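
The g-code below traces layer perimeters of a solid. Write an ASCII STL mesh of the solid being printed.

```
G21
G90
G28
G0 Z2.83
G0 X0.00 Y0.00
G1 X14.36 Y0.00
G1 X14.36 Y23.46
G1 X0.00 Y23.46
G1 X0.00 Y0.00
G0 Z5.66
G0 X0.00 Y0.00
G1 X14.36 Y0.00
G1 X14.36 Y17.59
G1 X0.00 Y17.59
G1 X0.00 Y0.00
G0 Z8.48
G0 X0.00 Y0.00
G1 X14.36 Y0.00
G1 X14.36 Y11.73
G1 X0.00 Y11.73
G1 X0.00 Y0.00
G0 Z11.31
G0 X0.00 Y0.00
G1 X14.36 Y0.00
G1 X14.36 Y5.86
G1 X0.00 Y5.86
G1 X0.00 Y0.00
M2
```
solid part
  facet normal 0.0000 0.0000 -1.0000
    outer loop
      vertex 14.36 29.32 0.00
      vertex 14.36 0.00 0.00
      vertex 0.00 0.00 0.00
    endloop
  endfacet
  facet normal 0.0000 0.0000 -1.0000
    outer loop
      vertex 0.00 29.32 0.00
      vertex 14.36 29.32 0.00
      vertex 0.00 0.00 0.00
    endloop
  endfacet
  facet normal 0.0000 -1.0000 0.0000
    outer loop
      vertex 0.00 0.00 0.00
      vertex 14.36 0.00 0.00
      vertex 14.36 0.00 14.14
    endloop
  endfacet
  facet normal 0.0000 -1.0000 0.0000
    outer loop
      vertex 0.00 0.00 0.00
      vertex 14.36 0.00 14.14
      vertex 0.00 0.00 14.14
    endloop
  endfacet
  facet normal 0.0000 0.4344 0.9007
    outer loop
      vertex 0.00 0.00 14.14
      vertex 14.36 0.00 14.14
      vertex 14.36 29.32 0.00
    endloop
  endfacet
  facet normal 0.0000 0.4344 0.9007
    outer loop
      vertex 0.00 0.00 14.14
      vertex 14.36 29.32 0.00
      vertex 0.00 29.32 0.00
    endloop
  endfacet
  facet normal -1.0000 0.0000 0.0000
    outer loop
      vertex 0.00 0.00 14.14
      vertex 0.00 29.32 0.00
      vertex 0.00 0.00 0.00
    endloop
  endfacet
  facet normal 1.0000 0.0000 0.0000
    outer loop
      vertex 14.36 0.00 0.00
      vertex 14.36 29.32 0.00
      vertex 14.36 0.00 14.14
    endloop
  endfacet
endsolid part

The G0 Z moves step by Δz≈2.83 mm. The G1 loops shrink linearly with z, so the solid tapers from its base footprint up to z≈14.1. Closing with a flat bottom cap and the tapered top and triangulating gives 8 facets — a wedge (ramp): 14.4 × 29.3 mm base, rising to 14.1 mm along the y=0 edge and sloping linearly to z=0 at y=29.3.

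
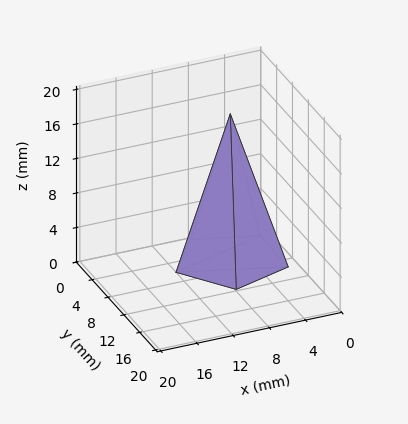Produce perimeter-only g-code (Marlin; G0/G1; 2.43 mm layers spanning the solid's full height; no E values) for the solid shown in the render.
Reading the render: the shape is a regular 5-sided pyramid, base circumscribed radius ≈ 6 mm, apex at z ≈ 17 mm (dimensions read to the nearest mm from the axis ticks). For the g-code, the solid's height is divided into equal slices at the stated Δz and each level perimeter traced with G1 moves after a G0 lift.

; perimeter-only toolpath
G21 ; units = mm
G90 ; absolute positioning
G28 ; home
; layer 1
G0 Z2.43
G0 X11.14 Y6.00
G1 X7.59 Y10.89
G1 X1.84 Y9.03
G1 X1.84 Y2.97
G1 X7.59 Y1.11
G1 X11.14 Y6.00
; layer 2
G0 Z4.86
G0 X10.29 Y6.00
G1 X7.32 Y10.08
G1 X2.54 Y8.52
G1 X2.54 Y3.48
G1 X7.32 Y1.92
G1 X10.29 Y6.00
; layer 3
G0 Z7.29
G0 X9.43 Y6.00
G1 X7.06 Y9.26
G1 X3.23 Y8.02
G1 X3.23 Y3.98
G1 X7.06 Y2.74
G1 X9.43 Y6.00
; layer 4
G0 Z9.71
G0 X8.57 Y6.00
G1 X6.79 Y8.45
G1 X3.92 Y7.51
G1 X3.92 Y4.49
G1 X6.79 Y3.55
G1 X8.57 Y6.00
; layer 5
G0 Z12.14
G0 X7.71 Y6.00
G1 X6.53 Y7.63
G1 X4.61 Y7.01
G1 X4.61 Y4.99
G1 X6.53 Y4.37
G1 X7.71 Y6.00
; layer 6
G0 Z14.57
G0 X6.86 Y6.00
G1 X6.26 Y6.82
G1 X5.31 Y6.50
G1 X5.31 Y5.50
G1 X6.26 Y5.18
G1 X6.86 Y6.00
M2 ; end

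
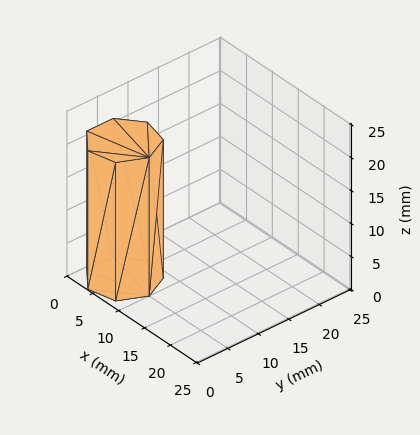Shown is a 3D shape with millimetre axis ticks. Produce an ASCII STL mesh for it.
Reading the render: the shape is a regular 7-sided prism (a cylinder approximated with 7 flat sides), circumscribed radius ≈ 5 mm, height ≈ 21 mm (dimensions read to the nearest mm from the axis ticks). For the STL, each face is triangulated and given an outward normal.

solid part
  facet normal 0.0000 0.0000 -1.0000
    outer loop
      vertex 3.887 9.875 0.000
      vertex 8.117 8.909 0.000
      vertex 10.000 5.000 0.000
    endloop
  endfacet
  facet normal 0.0000 0.0000 -1.0000
    outer loop
      vertex 0.495 7.169 0.000
      vertex 3.887 9.875 0.000
      vertex 10.000 5.000 0.000
    endloop
  endfacet
  facet normal 0.0000 0.0000 -1.0000
    outer loop
      vertex 0.495 2.831 0.000
      vertex 0.495 7.169 0.000
      vertex 10.000 5.000 0.000
    endloop
  endfacet
  facet normal 0.0000 0.0000 -1.0000
    outer loop
      vertex 3.887 0.125 0.000
      vertex 0.495 2.831 0.000
      vertex 10.000 5.000 0.000
    endloop
  endfacet
  facet normal 0.0000 0.0000 -1.0000
    outer loop
      vertex 8.117 1.091 0.000
      vertex 3.887 0.125 0.000
      vertex 10.000 5.000 0.000
    endloop
  endfacet
  facet normal 0.0000 0.0000 1.0000
    outer loop
      vertex 10.000 5.000 21.000
      vertex 8.117 8.909 21.000
      vertex 3.887 9.875 21.000
    endloop
  endfacet
  facet normal 0.0000 0.0000 1.0000
    outer loop
      vertex 10.000 5.000 21.000
      vertex 3.887 9.875 21.000
      vertex 0.495 7.169 21.000
    endloop
  endfacet
  facet normal 0.0000 0.0000 1.0000
    outer loop
      vertex 10.000 5.000 21.000
      vertex 0.495 7.169 21.000
      vertex 0.495 2.831 21.000
    endloop
  endfacet
  facet normal 0.0000 0.0000 1.0000
    outer loop
      vertex 10.000 5.000 21.000
      vertex 0.495 2.831 21.000
      vertex 3.887 0.125 21.000
    endloop
  endfacet
  facet normal 0.0000 0.0000 1.0000
    outer loop
      vertex 10.000 5.000 21.000
      vertex 3.887 0.125 21.000
      vertex 8.117 1.091 21.000
    endloop
  endfacet
  facet normal 0.9009 0.4340 0.0000
    outer loop
      vertex 10.000 5.000 0.000
      vertex 8.117 8.909 0.000
      vertex 8.117 8.909 21.000
    endloop
  endfacet
  facet normal 0.9009 0.4340 0.0000
    outer loop
      vertex 10.000 5.000 0.000
      vertex 8.117 8.909 21.000
      vertex 10.000 5.000 21.000
    endloop
  endfacet
  facet normal 0.2226 0.9749 0.0000
    outer loop
      vertex 8.117 8.909 0.000
      vertex 3.887 9.875 0.000
      vertex 3.887 9.875 21.000
    endloop
  endfacet
  facet normal 0.2226 0.9749 0.0000
    outer loop
      vertex 8.117 8.909 0.000
      vertex 3.887 9.875 21.000
      vertex 8.117 8.909 21.000
    endloop
  endfacet
  facet normal -0.6236 0.7817 0.0000
    outer loop
      vertex 3.887 9.875 0.000
      vertex 0.495 7.169 0.000
      vertex 0.495 7.169 21.000
    endloop
  endfacet
  facet normal -0.6236 0.7817 0.0000
    outer loop
      vertex 3.887 9.875 0.000
      vertex 0.495 7.169 21.000
      vertex 3.887 9.875 21.000
    endloop
  endfacet
  facet normal -1.0000 0.0000 0.0000
    outer loop
      vertex 0.495 7.169 0.000
      vertex 0.495 2.831 0.000
      vertex 0.495 2.831 21.000
    endloop
  endfacet
  facet normal -1.0000 0.0000 0.0000
    outer loop
      vertex 0.495 7.169 0.000
      vertex 0.495 2.831 21.000
      vertex 0.495 7.169 21.000
    endloop
  endfacet
  facet normal -0.6236 -0.7817 0.0000
    outer loop
      vertex 0.495 2.831 0.000
      vertex 3.887 0.125 0.000
      vertex 3.887 0.125 21.000
    endloop
  endfacet
  facet normal -0.6236 -0.7817 0.0000
    outer loop
      vertex 0.495 2.831 0.000
      vertex 3.887 0.125 21.000
      vertex 0.495 2.831 21.000
    endloop
  endfacet
  facet normal 0.2226 -0.9749 0.0000
    outer loop
      vertex 3.887 0.125 0.000
      vertex 8.117 1.091 0.000
      vertex 8.117 1.091 21.000
    endloop
  endfacet
  facet normal 0.2226 -0.9749 0.0000
    outer loop
      vertex 3.887 0.125 0.000
      vertex 8.117 1.091 21.000
      vertex 3.887 0.125 21.000
    endloop
  endfacet
  facet normal 0.9009 -0.4340 0.0000
    outer loop
      vertex 8.117 1.091 0.000
      vertex 10.000 5.000 0.000
      vertex 10.000 5.000 21.000
    endloop
  endfacet
  facet normal 0.9009 -0.4340 0.0000
    outer loop
      vertex 8.117 1.091 0.000
      vertex 10.000 5.000 21.000
      vertex 8.117 1.091 21.000
    endloop
  endfacet
endsolid part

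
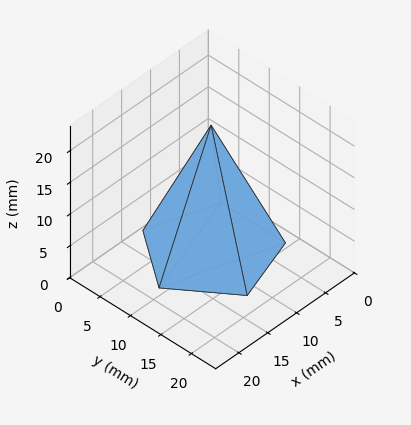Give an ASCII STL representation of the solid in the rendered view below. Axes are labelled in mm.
Reading the render: the shape is a regular 5-sided pyramid, base circumscribed radius ≈ 9 mm, apex at z ≈ 20 mm (dimensions read to the nearest mm from the axis ticks). For the STL, each face is triangulated and given an outward normal.

solid part
  facet normal 0.0000 0.0000 -1.0000
    outer loop
      vertex 1.719 14.290 0.000
      vertex 11.781 17.560 0.000
      vertex 18.000 9.000 0.000
    endloop
  endfacet
  facet normal 0.0000 0.0000 -1.0000
    outer loop
      vertex 1.719 3.710 0.000
      vertex 1.719 14.290 0.000
      vertex 18.000 9.000 0.000
    endloop
  endfacet
  facet normal 0.0000 0.0000 -1.0000
    outer loop
      vertex 11.781 0.440 0.000
      vertex 1.719 3.710 0.000
      vertex 18.000 9.000 0.000
    endloop
  endfacet
  facet normal 0.7602 0.5523 0.3421
    outer loop
      vertex 18.000 9.000 0.000
      vertex 11.781 17.560 0.000
      vertex 9.000 9.000 20.000
    endloop
  endfacet
  facet normal -0.2904 0.8937 0.3421
    outer loop
      vertex 11.781 17.560 0.000
      vertex 1.719 14.290 0.000
      vertex 9.000 9.000 20.000
    endloop
  endfacet
  facet normal -0.9397 0.0000 0.3421
    outer loop
      vertex 1.719 14.290 0.000
      vertex 1.719 3.710 0.000
      vertex 9.000 9.000 20.000
    endloop
  endfacet
  facet normal -0.2904 -0.8937 0.3421
    outer loop
      vertex 1.719 3.710 0.000
      vertex 11.781 0.440 0.000
      vertex 9.000 9.000 20.000
    endloop
  endfacet
  facet normal 0.7602 -0.5523 0.3421
    outer loop
      vertex 11.781 0.440 0.000
      vertex 18.000 9.000 0.000
      vertex 9.000 9.000 20.000
    endloop
  endfacet
endsolid part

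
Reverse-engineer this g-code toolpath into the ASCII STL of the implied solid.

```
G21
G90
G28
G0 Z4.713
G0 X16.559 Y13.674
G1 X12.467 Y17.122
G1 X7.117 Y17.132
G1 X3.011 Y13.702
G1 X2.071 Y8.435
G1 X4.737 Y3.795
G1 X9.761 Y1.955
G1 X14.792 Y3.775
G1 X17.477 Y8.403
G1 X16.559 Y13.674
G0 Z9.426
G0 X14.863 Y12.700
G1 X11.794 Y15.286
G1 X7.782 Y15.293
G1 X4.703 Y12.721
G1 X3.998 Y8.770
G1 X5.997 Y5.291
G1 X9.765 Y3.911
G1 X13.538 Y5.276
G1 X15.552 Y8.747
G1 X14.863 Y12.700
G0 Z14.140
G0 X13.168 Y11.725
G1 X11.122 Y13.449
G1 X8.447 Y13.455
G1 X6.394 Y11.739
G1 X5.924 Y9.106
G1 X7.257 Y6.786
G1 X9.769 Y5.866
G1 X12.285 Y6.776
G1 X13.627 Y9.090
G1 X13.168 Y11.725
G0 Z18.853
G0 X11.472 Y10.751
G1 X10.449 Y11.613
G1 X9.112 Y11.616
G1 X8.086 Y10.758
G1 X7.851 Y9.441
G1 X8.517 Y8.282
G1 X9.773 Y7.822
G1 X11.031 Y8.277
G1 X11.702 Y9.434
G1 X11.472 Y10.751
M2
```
solid part
  facet normal 0.0000 0.0000 -1.0000
    outer loop
      vertex 6.452 18.971 0.000
      vertex 13.139 18.958 0.000
      vertex 18.254 14.648 0.000
    endloop
  endfacet
  facet normal 0.0000 0.0000 -1.0000
    outer loop
      vertex 1.320 14.683 0.000
      vertex 6.452 18.971 0.000
      vertex 18.254 14.648 0.000
    endloop
  endfacet
  facet normal 0.0000 0.0000 -1.0000
    outer loop
      vertex 0.145 8.099 0.000
      vertex 1.320 14.683 0.000
      vertex 18.254 14.648 0.000
    endloop
  endfacet
  facet normal 0.0000 0.0000 -1.0000
    outer loop
      vertex 3.477 2.300 0.000
      vertex 0.145 8.099 0.000
      vertex 18.254 14.648 0.000
    endloop
  endfacet
  facet normal 0.0000 0.0000 -1.0000
    outer loop
      vertex 9.757 0.000 0.000
      vertex 3.477 2.300 0.000
      vertex 18.254 14.648 0.000
    endloop
  endfacet
  facet normal 0.0000 0.0000 -1.0000
    outer loop
      vertex 16.046 2.275 0.000
      vertex 9.757 0.000 0.000
      vertex 18.254 14.648 0.000
    endloop
  endfacet
  facet normal 0.0000 0.0000 -1.0000
    outer loop
      vertex 19.402 8.060 0.000
      vertex 16.046 2.275 0.000
      vertex 18.254 14.648 0.000
    endloop
  endfacet
  facet normal 0.6004 0.7125 0.3632
    outer loop
      vertex 18.254 14.648 0.000
      vertex 13.139 18.958 0.000
      vertex 9.777 9.777 23.566
    endloop
  endfacet
  facet normal 0.0018 0.9317 0.3632
    outer loop
      vertex 13.139 18.958 0.000
      vertex 6.452 18.971 0.000
      vertex 9.777 9.777 23.566
    endloop
  endfacet
  facet normal -0.5974 0.7150 0.3632
    outer loop
      vertex 6.452 18.971 0.000
      vertex 1.320 14.683 0.000
      vertex 9.777 9.777 23.566
    endloop
  endfacet
  facet normal -0.9172 0.1637 0.3632
    outer loop
      vertex 1.320 14.683 0.000
      vertex 0.145 8.099 0.000
      vertex 9.777 9.777 23.566
    endloop
  endfacet
  facet normal -0.8078 -0.4642 0.3632
    outer loop
      vertex 0.145 8.099 0.000
      vertex 3.477 2.300 0.000
      vertex 9.777 9.777 23.566
    endloop
  endfacet
  facet normal -0.3204 -0.8749 0.3632
    outer loop
      vertex 3.477 2.300 0.000
      vertex 9.757 0.000 0.000
      vertex 9.777 9.777 23.566
    endloop
  endfacet
  facet normal 0.3169 -0.8761 0.3632
    outer loop
      vertex 9.757 0.000 0.000
      vertex 16.046 2.275 0.000
      vertex 9.777 9.777 23.566
    endloop
  endfacet
  facet normal 0.8059 -0.4675 0.3632
    outer loop
      vertex 16.046 2.275 0.000
      vertex 19.402 8.060 0.000
      vertex 9.777 9.777 23.566
    endloop
  endfacet
  facet normal 0.9179 0.1599 0.3632
    outer loop
      vertex 19.402 8.060 0.000
      vertex 18.254 14.648 0.000
      vertex 9.777 9.777 23.566
    endloop
  endfacet
endsolid part

The G0 Z moves step by Δz≈4.713 mm. The G1 loops shrink linearly with z, so the solid tapers from its base footprint up to z≈23.6. Closing with a flat bottom cap and the tapered top and triangulating gives 16 facets — a regular 9-sided pyramid, base circumscribed radius ≈ 9.78 mm, apex at z ≈ 23.6 mm.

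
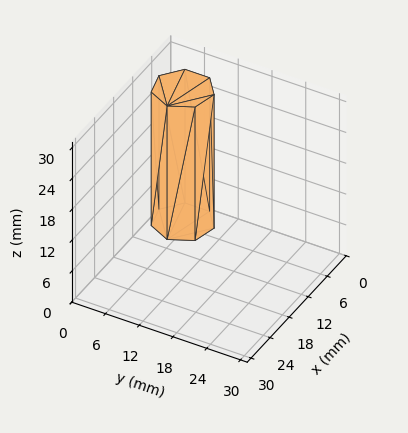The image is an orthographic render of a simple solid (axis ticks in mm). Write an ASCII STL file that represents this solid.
Reading the render: the shape is a regular 7-sided prism (a cylinder approximated with 7 flat sides), circumscribed radius ≈ 5 mm, height ≈ 26 mm (dimensions read to the nearest mm from the axis ticks). For the STL, each face is triangulated and given an outward normal.

solid part
  facet normal 0.0000 0.0000 -1.0000
    outer loop
      vertex 3.9 9.9 0.0
      vertex 8.1 8.9 0.0
      vertex 10.0 5.0 0.0
    endloop
  endfacet
  facet normal 0.0000 0.0000 -1.0000
    outer loop
      vertex 0.5 7.2 0.0
      vertex 3.9 9.9 0.0
      vertex 10.0 5.0 0.0
    endloop
  endfacet
  facet normal 0.0000 0.0000 -1.0000
    outer loop
      vertex 0.5 2.8 0.0
      vertex 0.5 7.2 0.0
      vertex 10.0 5.0 0.0
    endloop
  endfacet
  facet normal 0.0000 0.0000 -1.0000
    outer loop
      vertex 3.9 0.1 0.0
      vertex 0.5 2.8 0.0
      vertex 10.0 5.0 0.0
    endloop
  endfacet
  facet normal 0.0000 0.0000 -1.0000
    outer loop
      vertex 8.1 1.1 0.0
      vertex 3.9 0.1 0.0
      vertex 10.0 5.0 0.0
    endloop
  endfacet
  facet normal 0.0000 0.0000 1.0000
    outer loop
      vertex 10.0 5.0 26.0
      vertex 8.1 8.9 26.0
      vertex 3.9 9.9 26.0
    endloop
  endfacet
  facet normal 0.0000 0.0000 1.0000
    outer loop
      vertex 10.0 5.0 26.0
      vertex 3.9 9.9 26.0
      vertex 0.5 7.2 26.0
    endloop
  endfacet
  facet normal 0.0000 0.0000 1.0000
    outer loop
      vertex 10.0 5.0 26.0
      vertex 0.5 7.2 26.0
      vertex 0.5 2.8 26.0
    endloop
  endfacet
  facet normal 0.0000 0.0000 1.0000
    outer loop
      vertex 10.0 5.0 26.0
      vertex 0.5 2.8 26.0
      vertex 3.9 0.1 26.0
    endloop
  endfacet
  facet normal 0.0000 0.0000 1.0000
    outer loop
      vertex 10.0 5.0 26.0
      vertex 3.9 0.1 26.0
      vertex 8.1 1.1 26.0
    endloop
  endfacet
  facet normal 0.8990 0.4380 0.0000
    outer loop
      vertex 10.0 5.0 0.0
      vertex 8.1 8.9 0.0
      vertex 8.1 8.9 26.0
    endloop
  endfacet
  facet normal 0.8990 0.4380 0.0000
    outer loop
      vertex 10.0 5.0 0.0
      vertex 8.1 8.9 26.0
      vertex 10.0 5.0 26.0
    endloop
  endfacet
  facet normal 0.2316 0.9728 0.0000
    outer loop
      vertex 8.1 8.9 0.0
      vertex 3.9 9.9 0.0
      vertex 3.9 9.9 26.0
    endloop
  endfacet
  facet normal 0.2316 0.9728 0.0000
    outer loop
      vertex 8.1 8.9 0.0
      vertex 3.9 9.9 26.0
      vertex 8.1 8.9 26.0
    endloop
  endfacet
  facet normal -0.6219 0.7831 0.0000
    outer loop
      vertex 3.9 9.9 0.0
      vertex 0.5 7.2 0.0
      vertex 0.5 7.2 26.0
    endloop
  endfacet
  facet normal -0.6219 0.7831 0.0000
    outer loop
      vertex 3.9 9.9 0.0
      vertex 0.5 7.2 26.0
      vertex 3.9 9.9 26.0
    endloop
  endfacet
  facet normal -1.0000 0.0000 0.0000
    outer loop
      vertex 0.5 7.2 0.0
      vertex 0.5 2.8 0.0
      vertex 0.5 2.8 26.0
    endloop
  endfacet
  facet normal -1.0000 0.0000 0.0000
    outer loop
      vertex 0.5 7.2 0.0
      vertex 0.5 2.8 26.0
      vertex 0.5 7.2 26.0
    endloop
  endfacet
  facet normal -0.6219 -0.7831 0.0000
    outer loop
      vertex 0.5 2.8 0.0
      vertex 3.9 0.1 0.0
      vertex 3.9 0.1 26.0
    endloop
  endfacet
  facet normal -0.6219 -0.7831 0.0000
    outer loop
      vertex 0.5 2.8 0.0
      vertex 3.9 0.1 26.0
      vertex 0.5 2.8 26.0
    endloop
  endfacet
  facet normal 0.2316 -0.9728 0.0000
    outer loop
      vertex 3.9 0.1 0.0
      vertex 8.1 1.1 0.0
      vertex 8.1 1.1 26.0
    endloop
  endfacet
  facet normal 0.2316 -0.9728 0.0000
    outer loop
      vertex 3.9 0.1 0.0
      vertex 8.1 1.1 26.0
      vertex 3.9 0.1 26.0
    endloop
  endfacet
  facet normal 0.8990 -0.4380 0.0000
    outer loop
      vertex 8.1 1.1 0.0
      vertex 10.0 5.0 0.0
      vertex 10.0 5.0 26.0
    endloop
  endfacet
  facet normal 0.8990 -0.4380 0.0000
    outer loop
      vertex 8.1 1.1 0.0
      vertex 10.0 5.0 26.0
      vertex 8.1 1.1 26.0
    endloop
  endfacet
endsolid part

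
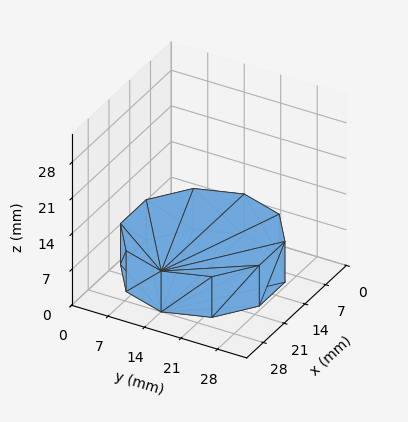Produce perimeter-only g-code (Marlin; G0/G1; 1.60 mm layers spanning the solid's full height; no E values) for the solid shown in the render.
Reading the render: the shape is a regular 10-sided prism (a cylinder approximated with 10 flat sides), circumscribed radius ≈ 14 mm, height ≈ 8 mm (dimensions read to the nearest mm from the axis ticks). For the g-code, the solid's height is divided into equal slices at the stated Δz and each level perimeter traced with G1 moves after a G0 lift.

; perimeter-only toolpath
G21 ; units = mm
G90 ; absolute positioning
G28 ; home
; layer 1
G0 Z1.60
G0 X28.00 Y14.00
G1 X25.33 Y22.23
G1 X18.33 Y27.31
G1 X9.67 Y27.31
G1 X2.67 Y22.23
G1 X0.00 Y14.00
G1 X2.67 Y5.77
G1 X9.67 Y0.69
G1 X18.33 Y0.69
G1 X25.33 Y5.77
G1 X28.00 Y14.00
; layer 2
G0 Z3.20
G0 X28.00 Y14.00
G1 X25.33 Y22.23
G1 X18.33 Y27.31
G1 X9.67 Y27.31
G1 X2.67 Y22.23
G1 X0.00 Y14.00
G1 X2.67 Y5.77
G1 X9.67 Y0.69
G1 X18.33 Y0.69
G1 X25.33 Y5.77
G1 X28.00 Y14.00
; layer 3
G0 Z4.80
G0 X28.00 Y14.00
G1 X25.33 Y22.23
G1 X18.33 Y27.31
G1 X9.67 Y27.31
G1 X2.67 Y22.23
G1 X0.00 Y14.00
G1 X2.67 Y5.77
G1 X9.67 Y0.69
G1 X18.33 Y0.69
G1 X25.33 Y5.77
G1 X28.00 Y14.00
; layer 4
G0 Z6.40
G0 X28.00 Y14.00
G1 X25.33 Y22.23
G1 X18.33 Y27.31
G1 X9.67 Y27.31
G1 X2.67 Y22.23
G1 X0.00 Y14.00
G1 X2.67 Y5.77
G1 X9.67 Y0.69
G1 X18.33 Y0.69
G1 X25.33 Y5.77
G1 X28.00 Y14.00
; layer 5
G0 Z8.00
G0 X28.00 Y14.00
G1 X25.33 Y22.23
G1 X18.33 Y27.31
G1 X9.67 Y27.31
G1 X2.67 Y22.23
G1 X0.00 Y14.00
G1 X2.67 Y5.77
G1 X9.67 Y0.69
G1 X18.33 Y0.69
G1 X25.33 Y5.77
G1 X28.00 Y14.00
M2 ; end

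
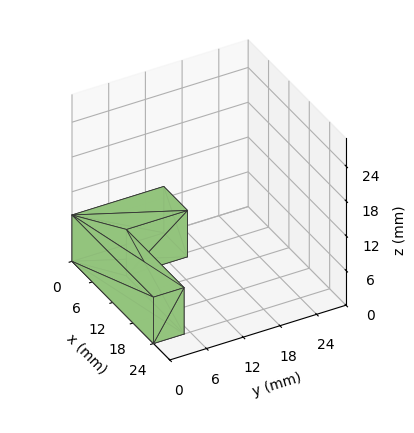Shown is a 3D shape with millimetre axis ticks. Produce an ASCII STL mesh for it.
Reading the render: the shape is an L-shaped prism: outer 24 × 15 mm, arm thicknesses ≈ 5 mm (horizontal) and 7 mm (vertical), extruded 8 mm in z (dimensions read to the nearest mm from the axis ticks). For the STL, each face is triangulated and given an outward normal.

solid part
  facet normal 0.0000 0.0000 -1.0000
    outer loop
      vertex 24.0 5.0 0.0
      vertex 24.0 0.0 0.0
      vertex 0.0 0.0 0.0
    endloop
  endfacet
  facet normal 0.0000 0.0000 -1.0000
    outer loop
      vertex 7.0 5.0 0.0
      vertex 24.0 5.0 0.0
      vertex 0.0 0.0 0.0
    endloop
  endfacet
  facet normal 0.0000 0.0000 -1.0000
    outer loop
      vertex 7.0 15.0 0.0
      vertex 7.0 5.0 0.0
      vertex 0.0 0.0 0.0
    endloop
  endfacet
  facet normal 0.0000 0.0000 -1.0000
    outer loop
      vertex 0.0 15.0 0.0
      vertex 7.0 15.0 0.0
      vertex 0.0 0.0 0.0
    endloop
  endfacet
  facet normal 0.0000 0.0000 1.0000
    outer loop
      vertex 0.0 0.0 8.0
      vertex 24.0 0.0 8.0
      vertex 24.0 5.0 8.0
    endloop
  endfacet
  facet normal 0.0000 0.0000 1.0000
    outer loop
      vertex 0.0 0.0 8.0
      vertex 24.0 5.0 8.0
      vertex 7.0 5.0 8.0
    endloop
  endfacet
  facet normal 0.0000 0.0000 1.0000
    outer loop
      vertex 0.0 0.0 8.0
      vertex 7.0 5.0 8.0
      vertex 7.0 15.0 8.0
    endloop
  endfacet
  facet normal 0.0000 0.0000 1.0000
    outer loop
      vertex 0.0 0.0 8.0
      vertex 7.0 15.0 8.0
      vertex 0.0 15.0 8.0
    endloop
  endfacet
  facet normal 0.0000 -1.0000 0.0000
    outer loop
      vertex 0.0 0.0 0.0
      vertex 24.0 0.0 0.0
      vertex 24.0 0.0 8.0
    endloop
  endfacet
  facet normal 0.0000 -1.0000 0.0000
    outer loop
      vertex 0.0 0.0 0.0
      vertex 24.0 0.0 8.0
      vertex 0.0 0.0 8.0
    endloop
  endfacet
  facet normal 1.0000 0.0000 0.0000
    outer loop
      vertex 24.0 0.0 0.0
      vertex 24.0 5.0 0.0
      vertex 24.0 5.0 8.0
    endloop
  endfacet
  facet normal 1.0000 0.0000 0.0000
    outer loop
      vertex 24.0 0.0 0.0
      vertex 24.0 5.0 8.0
      vertex 24.0 0.0 8.0
    endloop
  endfacet
  facet normal 0.0000 1.0000 0.0000
    outer loop
      vertex 24.0 5.0 0.0
      vertex 7.0 5.0 0.0
      vertex 7.0 5.0 8.0
    endloop
  endfacet
  facet normal 0.0000 1.0000 0.0000
    outer loop
      vertex 24.0 5.0 0.0
      vertex 7.0 5.0 8.0
      vertex 24.0 5.0 8.0
    endloop
  endfacet
  facet normal 1.0000 0.0000 0.0000
    outer loop
      vertex 7.0 5.0 0.0
      vertex 7.0 15.0 0.0
      vertex 7.0 15.0 8.0
    endloop
  endfacet
  facet normal 1.0000 0.0000 0.0000
    outer loop
      vertex 7.0 5.0 0.0
      vertex 7.0 15.0 8.0
      vertex 7.0 5.0 8.0
    endloop
  endfacet
  facet normal 0.0000 1.0000 0.0000
    outer loop
      vertex 7.0 15.0 0.0
      vertex 0.0 15.0 0.0
      vertex 0.0 15.0 8.0
    endloop
  endfacet
  facet normal 0.0000 1.0000 0.0000
    outer loop
      vertex 7.0 15.0 0.0
      vertex 0.0 15.0 8.0
      vertex 7.0 15.0 8.0
    endloop
  endfacet
  facet normal -1.0000 0.0000 0.0000
    outer loop
      vertex 0.0 15.0 0.0
      vertex 0.0 0.0 0.0
      vertex 0.0 0.0 8.0
    endloop
  endfacet
  facet normal -1.0000 0.0000 0.0000
    outer loop
      vertex 0.0 15.0 0.0
      vertex 0.0 0.0 8.0
      vertex 0.0 15.0 8.0
    endloop
  endfacet
endsolid part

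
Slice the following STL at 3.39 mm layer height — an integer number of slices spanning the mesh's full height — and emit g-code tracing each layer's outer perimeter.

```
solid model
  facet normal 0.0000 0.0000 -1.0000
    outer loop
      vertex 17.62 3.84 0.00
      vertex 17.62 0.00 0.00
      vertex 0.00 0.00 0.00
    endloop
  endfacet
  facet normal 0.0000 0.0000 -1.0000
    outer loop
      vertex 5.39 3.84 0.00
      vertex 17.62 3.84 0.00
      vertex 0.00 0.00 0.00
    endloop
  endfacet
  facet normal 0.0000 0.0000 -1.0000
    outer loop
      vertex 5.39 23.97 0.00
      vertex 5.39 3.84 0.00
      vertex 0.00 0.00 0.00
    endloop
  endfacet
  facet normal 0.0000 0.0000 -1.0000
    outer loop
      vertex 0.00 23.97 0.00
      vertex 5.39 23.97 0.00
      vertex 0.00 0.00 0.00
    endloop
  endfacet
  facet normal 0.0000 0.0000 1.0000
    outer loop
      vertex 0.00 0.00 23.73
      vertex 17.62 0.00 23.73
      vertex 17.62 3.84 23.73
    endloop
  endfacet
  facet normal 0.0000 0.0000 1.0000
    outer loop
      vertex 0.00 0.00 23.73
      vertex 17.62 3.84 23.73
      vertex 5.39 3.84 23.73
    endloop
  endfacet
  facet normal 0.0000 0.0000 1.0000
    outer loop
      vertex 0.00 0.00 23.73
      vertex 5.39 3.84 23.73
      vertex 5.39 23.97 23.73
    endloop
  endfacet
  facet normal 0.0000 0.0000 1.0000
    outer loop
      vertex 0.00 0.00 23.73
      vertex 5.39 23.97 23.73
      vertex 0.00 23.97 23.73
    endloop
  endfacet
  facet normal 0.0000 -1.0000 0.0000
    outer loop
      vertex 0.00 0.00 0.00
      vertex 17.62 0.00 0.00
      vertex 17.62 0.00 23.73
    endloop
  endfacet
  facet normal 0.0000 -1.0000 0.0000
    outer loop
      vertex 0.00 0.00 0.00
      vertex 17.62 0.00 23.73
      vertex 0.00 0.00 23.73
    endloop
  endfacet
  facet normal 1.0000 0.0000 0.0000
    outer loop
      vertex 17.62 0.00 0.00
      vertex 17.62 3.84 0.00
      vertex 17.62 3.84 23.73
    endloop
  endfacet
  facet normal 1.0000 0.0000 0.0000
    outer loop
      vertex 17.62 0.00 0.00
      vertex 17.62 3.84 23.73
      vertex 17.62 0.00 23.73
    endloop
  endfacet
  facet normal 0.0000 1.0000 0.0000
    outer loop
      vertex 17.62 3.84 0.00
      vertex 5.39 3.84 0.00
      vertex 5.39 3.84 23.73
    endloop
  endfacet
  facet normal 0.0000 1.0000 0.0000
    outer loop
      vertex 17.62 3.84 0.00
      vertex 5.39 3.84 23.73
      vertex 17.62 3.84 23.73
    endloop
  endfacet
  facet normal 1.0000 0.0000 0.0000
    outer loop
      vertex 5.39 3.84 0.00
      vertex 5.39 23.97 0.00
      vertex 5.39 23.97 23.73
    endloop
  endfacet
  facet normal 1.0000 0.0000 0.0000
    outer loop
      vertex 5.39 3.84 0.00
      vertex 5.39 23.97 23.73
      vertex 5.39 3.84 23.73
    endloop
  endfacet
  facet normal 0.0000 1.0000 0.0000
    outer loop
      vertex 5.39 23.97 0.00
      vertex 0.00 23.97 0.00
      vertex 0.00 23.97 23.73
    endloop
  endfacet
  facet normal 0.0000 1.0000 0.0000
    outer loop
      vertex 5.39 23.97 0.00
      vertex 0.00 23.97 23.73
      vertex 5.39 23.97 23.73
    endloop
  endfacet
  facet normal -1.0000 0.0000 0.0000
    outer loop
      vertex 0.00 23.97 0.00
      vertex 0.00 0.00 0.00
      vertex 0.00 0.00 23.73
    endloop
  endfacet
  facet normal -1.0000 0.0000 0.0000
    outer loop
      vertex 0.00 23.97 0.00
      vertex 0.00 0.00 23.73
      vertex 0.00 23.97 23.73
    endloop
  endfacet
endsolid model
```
; perimeter-only toolpath
G21 ; units = mm
G90 ; absolute positioning
G28 ; home
; layer 1
G0 Z3.39
G0 X0.00 Y0.00
G1 X17.62 Y0.00
G1 X17.62 Y3.84
G1 X5.39 Y3.84
G1 X5.39 Y23.97
G1 X0.00 Y23.97
G1 X0.00 Y0.00
; layer 2
G0 Z6.78
G0 X0.00 Y0.00
G1 X17.62 Y0.00
G1 X17.62 Y3.84
G1 X5.39 Y3.84
G1 X5.39 Y23.97
G1 X0.00 Y23.97
G1 X0.00 Y0.00
; layer 3
G0 Z10.17
G0 X0.00 Y0.00
G1 X17.62 Y0.00
G1 X17.62 Y3.84
G1 X5.39 Y3.84
G1 X5.39 Y23.97
G1 X0.00 Y23.97
G1 X0.00 Y0.00
; layer 4
G0 Z13.56
G0 X0.00 Y0.00
G1 X17.62 Y0.00
G1 X17.62 Y3.84
G1 X5.39 Y3.84
G1 X5.39 Y23.97
G1 X0.00 Y23.97
G1 X0.00 Y0.00
; layer 5
G0 Z16.95
G0 X0.00 Y0.00
G1 X17.62 Y0.00
G1 X17.62 Y3.84
G1 X5.39 Y3.84
G1 X5.39 Y23.97
G1 X0.00 Y23.97
G1 X0.00 Y0.00
; layer 6
G0 Z20.34
G0 X0.00 Y0.00
G1 X17.62 Y0.00
G1 X17.62 Y3.84
G1 X5.39 Y3.84
G1 X5.39 Y23.97
G1 X0.00 Y23.97
G1 X0.00 Y0.00
; layer 7
G0 Z23.73
G0 X0.00 Y0.00
G1 X17.62 Y0.00
G1 X17.62 Y3.84
G1 X5.39 Y3.84
G1 X5.39 Y23.97
G1 X0.00 Y23.97
G1 X0.00 Y0.00
M2 ; end

The solid is an L-shaped prism: outer 17.6 × 24 mm, arm thicknesses ≈ 3.84 mm (horizontal) and 5.39 mm (vertical), extruded 23.7 mm in z. Slicing at Δz = 3.39 mm — 7 equal slices spanning the solid's height, so layer i sits at z = i·h/7 — gives 7 non-empty perimeters. Each is a 6-segment closed polygon; G0 lifts to the layer z and rapids to the start vertex, then G1 traces the edges.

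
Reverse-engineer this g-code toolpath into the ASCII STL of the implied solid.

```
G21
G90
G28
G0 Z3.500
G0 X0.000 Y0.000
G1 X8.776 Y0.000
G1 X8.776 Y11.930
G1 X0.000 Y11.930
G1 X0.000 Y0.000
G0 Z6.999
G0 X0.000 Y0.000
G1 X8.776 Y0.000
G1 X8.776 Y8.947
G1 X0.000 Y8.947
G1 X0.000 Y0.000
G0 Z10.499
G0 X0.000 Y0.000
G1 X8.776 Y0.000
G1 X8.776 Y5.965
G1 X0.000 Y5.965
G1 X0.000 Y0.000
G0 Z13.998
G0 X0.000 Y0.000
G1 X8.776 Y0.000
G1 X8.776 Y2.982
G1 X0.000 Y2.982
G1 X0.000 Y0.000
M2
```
solid part
  facet normal 0.0000 0.0000 -1.0000
    outer loop
      vertex 8.776 14.912 0.000
      vertex 8.776 0.000 0.000
      vertex 0.000 0.000 0.000
    endloop
  endfacet
  facet normal 0.0000 0.0000 -1.0000
    outer loop
      vertex 0.000 14.912 0.000
      vertex 8.776 14.912 0.000
      vertex 0.000 0.000 0.000
    endloop
  endfacet
  facet normal 0.0000 -1.0000 0.0000
    outer loop
      vertex 0.000 0.000 0.000
      vertex 8.776 0.000 0.000
      vertex 8.776 0.000 17.498
    endloop
  endfacet
  facet normal 0.0000 -1.0000 0.0000
    outer loop
      vertex 0.000 0.000 0.000
      vertex 8.776 0.000 17.498
      vertex 0.000 0.000 17.498
    endloop
  endfacet
  facet normal 0.0000 0.7611 0.6486
    outer loop
      vertex 0.000 0.000 17.498
      vertex 8.776 0.000 17.498
      vertex 8.776 14.912 0.000
    endloop
  endfacet
  facet normal 0.0000 0.7611 0.6486
    outer loop
      vertex 0.000 0.000 17.498
      vertex 8.776 14.912 0.000
      vertex 0.000 14.912 0.000
    endloop
  endfacet
  facet normal -1.0000 0.0000 0.0000
    outer loop
      vertex 0.000 0.000 17.498
      vertex 0.000 14.912 0.000
      vertex 0.000 0.000 0.000
    endloop
  endfacet
  facet normal 1.0000 0.0000 0.0000
    outer loop
      vertex 8.776 0.000 0.000
      vertex 8.776 14.912 0.000
      vertex 8.776 0.000 17.498
    endloop
  endfacet
endsolid part

The G0 Z moves step by Δz≈3.500 mm. The G1 loops shrink linearly with z, so the solid tapers from its base footprint up to z≈17.5. Closing with a flat bottom cap and the tapered top and triangulating gives 8 facets — a wedge (ramp): 8.78 × 14.9 mm base, rising to 17.5 mm along the y=0 edge and sloping linearly to z=0 at y=14.9.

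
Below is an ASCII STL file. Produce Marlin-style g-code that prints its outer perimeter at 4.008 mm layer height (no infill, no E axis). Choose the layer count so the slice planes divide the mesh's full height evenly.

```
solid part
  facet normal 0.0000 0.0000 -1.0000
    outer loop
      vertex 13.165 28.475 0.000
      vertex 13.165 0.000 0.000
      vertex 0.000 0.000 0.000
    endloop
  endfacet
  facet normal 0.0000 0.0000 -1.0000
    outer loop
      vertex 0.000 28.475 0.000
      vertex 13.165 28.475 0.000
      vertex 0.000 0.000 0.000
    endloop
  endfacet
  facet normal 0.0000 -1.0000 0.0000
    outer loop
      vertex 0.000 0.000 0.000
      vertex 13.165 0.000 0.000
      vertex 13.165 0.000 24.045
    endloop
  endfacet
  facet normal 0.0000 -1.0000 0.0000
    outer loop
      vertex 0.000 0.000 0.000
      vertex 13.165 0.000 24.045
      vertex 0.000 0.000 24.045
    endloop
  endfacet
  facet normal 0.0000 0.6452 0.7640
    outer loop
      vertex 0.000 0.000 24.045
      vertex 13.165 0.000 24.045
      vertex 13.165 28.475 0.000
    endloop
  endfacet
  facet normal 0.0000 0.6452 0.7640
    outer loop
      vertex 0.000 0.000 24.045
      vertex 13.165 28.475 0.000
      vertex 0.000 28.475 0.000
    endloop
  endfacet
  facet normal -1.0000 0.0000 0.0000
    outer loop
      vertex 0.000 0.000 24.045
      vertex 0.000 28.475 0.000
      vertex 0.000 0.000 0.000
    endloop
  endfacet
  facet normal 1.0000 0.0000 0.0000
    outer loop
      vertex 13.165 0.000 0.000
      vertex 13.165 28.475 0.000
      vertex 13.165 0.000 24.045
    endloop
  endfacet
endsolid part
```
; perimeter-only toolpath
G21 ; units = mm
G90 ; absolute positioning
G28 ; home
; layer 1
G0 Z4.008
G0 X0.000 Y0.000
G1 X13.165 Y0.000
G1 X13.165 Y23.729
G1 X0.000 Y23.729
G1 X0.000 Y0.000
; layer 2
G0 Z8.015
G0 X0.000 Y0.000
G1 X13.165 Y0.000
G1 X13.165 Y18.983
G1 X0.000 Y18.983
G1 X0.000 Y0.000
; layer 3
G0 Z12.023
G0 X0.000 Y0.000
G1 X13.165 Y0.000
G1 X13.165 Y14.238
G1 X0.000 Y14.238
G1 X0.000 Y0.000
; layer 4
G0 Z16.030
G0 X0.000 Y0.000
G1 X13.165 Y0.000
G1 X13.165 Y9.492
G1 X0.000 Y9.492
G1 X0.000 Y0.000
; layer 5
G0 Z20.038
G0 X0.000 Y0.000
G1 X13.165 Y0.000
G1 X13.165 Y4.746
G1 X0.000 Y4.746
G1 X0.000 Y0.000
M2 ; end

The solid is a wedge (ramp): 13.2 × 28.5 mm base, rising to 24 mm along the y=0 edge and sloping linearly to z=0 at y=28.5. Slicing at Δz = 4.008 mm — 6 equal slices spanning the solid's height, so layer i sits at z = i·h/6 — gives 5 non-empty perimeters. Each is a 4-segment closed polygon; G0 lifts to the layer z and rapids to the start vertex, then G1 traces the edges. The cross-section shrinks linearly with z (the slice at the apex is degenerate and omitted).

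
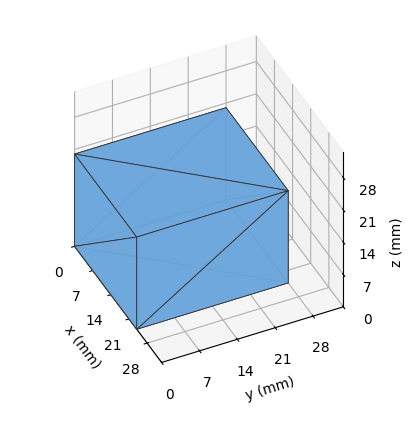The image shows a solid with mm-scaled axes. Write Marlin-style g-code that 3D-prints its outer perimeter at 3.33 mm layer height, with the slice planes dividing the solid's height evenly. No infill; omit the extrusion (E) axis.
Reading the render: the shape is a rectangular box, roughly 24 × 28 mm footprint and 20 mm tall (dimensions read to the nearest mm from the axis ticks). For the g-code, the solid's height is divided into equal slices at the stated Δz and each level perimeter traced with G1 moves after a G0 lift.

; perimeter-only toolpath
G21 ; units = mm
G90 ; absolute positioning
G28 ; home
; layer 1
G0 Z3.33
G0 X0.00 Y0.00
G1 X24.00 Y0.00
G1 X24.00 Y28.00
G1 X0.00 Y28.00
G1 X0.00 Y0.00
; layer 2
G0 Z6.67
G0 X0.00 Y0.00
G1 X24.00 Y0.00
G1 X24.00 Y28.00
G1 X0.00 Y28.00
G1 X0.00 Y0.00
; layer 3
G0 Z10.00
G0 X0.00 Y0.00
G1 X24.00 Y0.00
G1 X24.00 Y28.00
G1 X0.00 Y28.00
G1 X0.00 Y0.00
; layer 4
G0 Z13.33
G0 X0.00 Y0.00
G1 X24.00 Y0.00
G1 X24.00 Y28.00
G1 X0.00 Y28.00
G1 X0.00 Y0.00
; layer 5
G0 Z16.67
G0 X0.00 Y0.00
G1 X24.00 Y0.00
G1 X24.00 Y28.00
G1 X0.00 Y28.00
G1 X0.00 Y0.00
; layer 6
G0 Z20.00
G0 X0.00 Y0.00
G1 X24.00 Y0.00
G1 X24.00 Y28.00
G1 X0.00 Y28.00
G1 X0.00 Y0.00
M2 ; end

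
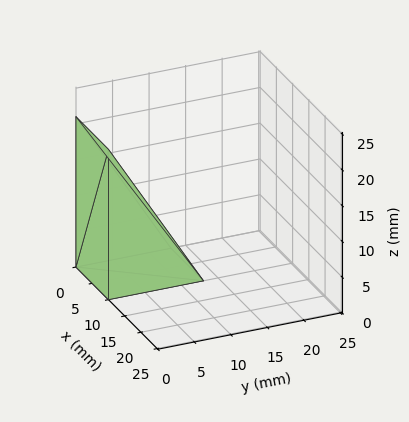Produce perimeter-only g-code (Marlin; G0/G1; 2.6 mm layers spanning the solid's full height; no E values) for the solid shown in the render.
Reading the render: the shape is a wedge (ramp): 10 × 13 mm base, rising to 21 mm along the y=0 edge and sloping linearly to z=0 at y=13 (dimensions read to the nearest mm from the axis ticks). For the g-code, the solid's height is divided into equal slices at the stated Δz and each level perimeter traced with G1 moves after a G0 lift.

; perimeter-only toolpath
G21 ; units = mm
G90 ; absolute positioning
G28 ; home
; layer 1
G0 Z2.6
G0 X0.0 Y0.0
G1 X10.0 Y0.0
G1 X10.0 Y11.4
G1 X0.0 Y11.4
G1 X0.0 Y0.0
; layer 2
G0 Z5.2
G0 X0.0 Y0.0
G1 X10.0 Y0.0
G1 X10.0 Y9.8
G1 X0.0 Y9.8
G1 X0.0 Y0.0
; layer 3
G0 Z7.9
G0 X0.0 Y0.0
G1 X10.0 Y0.0
G1 X10.0 Y8.1
G1 X0.0 Y8.1
G1 X0.0 Y0.0
; layer 4
G0 Z10.5
G0 X0.0 Y0.0
G1 X10.0 Y0.0
G1 X10.0 Y6.5
G1 X0.0 Y6.5
G1 X0.0 Y0.0
; layer 5
G0 Z13.1
G0 X0.0 Y0.0
G1 X10.0 Y0.0
G1 X10.0 Y4.9
G1 X0.0 Y4.9
G1 X0.0 Y0.0
; layer 6
G0 Z15.8
G0 X0.0 Y0.0
G1 X10.0 Y0.0
G1 X10.0 Y3.2
G1 X0.0 Y3.2
G1 X0.0 Y0.0
; layer 7
G0 Z18.4
G0 X0.0 Y0.0
G1 X10.0 Y0.0
G1 X10.0 Y1.6
G1 X0.0 Y1.6
G1 X0.0 Y0.0
M2 ; end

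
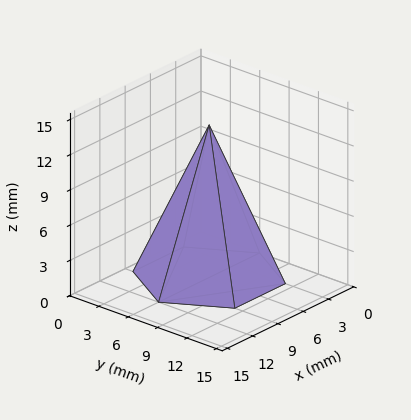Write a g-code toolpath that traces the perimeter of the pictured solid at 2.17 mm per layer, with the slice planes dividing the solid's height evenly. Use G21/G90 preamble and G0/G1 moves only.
Reading the render: the shape is a regular 6-sided pyramid, base circumscribed radius ≈ 6 mm, apex at z ≈ 13 mm (dimensions read to the nearest mm from the axis ticks). For the g-code, the solid's height is divided into equal slices at the stated Δz and each level perimeter traced with G1 moves after a G0 lift.

; perimeter-only toolpath
G21 ; units = mm
G90 ; absolute positioning
G28 ; home
; layer 1
G0 Z2.17
G0 X11.00 Y6.00
G1 X8.50 Y10.33
G1 X3.50 Y10.33
G1 X1.00 Y6.00
G1 X3.50 Y1.67
G1 X8.50 Y1.67
G1 X11.00 Y6.00
; layer 2
G0 Z4.33
G0 X10.00 Y6.00
G1 X8.00 Y9.47
G1 X4.00 Y9.47
G1 X2.00 Y6.00
G1 X4.00 Y2.53
G1 X8.00 Y2.53
G1 X10.00 Y6.00
; layer 3
G0 Z6.50
G0 X9.00 Y6.00
G1 X7.50 Y8.60
G1 X4.50 Y8.60
G1 X3.00 Y6.00
G1 X4.50 Y3.40
G1 X7.50 Y3.40
G1 X9.00 Y6.00
; layer 4
G0 Z8.67
G0 X8.00 Y6.00
G1 X7.00 Y7.73
G1 X5.00 Y7.73
G1 X4.00 Y6.00
G1 X5.00 Y4.27
G1 X7.00 Y4.27
G1 X8.00 Y6.00
; layer 5
G0 Z10.83
G0 X7.00 Y6.00
G1 X6.50 Y6.87
G1 X5.50 Y6.87
G1 X5.00 Y6.00
G1 X5.50 Y5.13
G1 X6.50 Y5.13
G1 X7.00 Y6.00
M2 ; end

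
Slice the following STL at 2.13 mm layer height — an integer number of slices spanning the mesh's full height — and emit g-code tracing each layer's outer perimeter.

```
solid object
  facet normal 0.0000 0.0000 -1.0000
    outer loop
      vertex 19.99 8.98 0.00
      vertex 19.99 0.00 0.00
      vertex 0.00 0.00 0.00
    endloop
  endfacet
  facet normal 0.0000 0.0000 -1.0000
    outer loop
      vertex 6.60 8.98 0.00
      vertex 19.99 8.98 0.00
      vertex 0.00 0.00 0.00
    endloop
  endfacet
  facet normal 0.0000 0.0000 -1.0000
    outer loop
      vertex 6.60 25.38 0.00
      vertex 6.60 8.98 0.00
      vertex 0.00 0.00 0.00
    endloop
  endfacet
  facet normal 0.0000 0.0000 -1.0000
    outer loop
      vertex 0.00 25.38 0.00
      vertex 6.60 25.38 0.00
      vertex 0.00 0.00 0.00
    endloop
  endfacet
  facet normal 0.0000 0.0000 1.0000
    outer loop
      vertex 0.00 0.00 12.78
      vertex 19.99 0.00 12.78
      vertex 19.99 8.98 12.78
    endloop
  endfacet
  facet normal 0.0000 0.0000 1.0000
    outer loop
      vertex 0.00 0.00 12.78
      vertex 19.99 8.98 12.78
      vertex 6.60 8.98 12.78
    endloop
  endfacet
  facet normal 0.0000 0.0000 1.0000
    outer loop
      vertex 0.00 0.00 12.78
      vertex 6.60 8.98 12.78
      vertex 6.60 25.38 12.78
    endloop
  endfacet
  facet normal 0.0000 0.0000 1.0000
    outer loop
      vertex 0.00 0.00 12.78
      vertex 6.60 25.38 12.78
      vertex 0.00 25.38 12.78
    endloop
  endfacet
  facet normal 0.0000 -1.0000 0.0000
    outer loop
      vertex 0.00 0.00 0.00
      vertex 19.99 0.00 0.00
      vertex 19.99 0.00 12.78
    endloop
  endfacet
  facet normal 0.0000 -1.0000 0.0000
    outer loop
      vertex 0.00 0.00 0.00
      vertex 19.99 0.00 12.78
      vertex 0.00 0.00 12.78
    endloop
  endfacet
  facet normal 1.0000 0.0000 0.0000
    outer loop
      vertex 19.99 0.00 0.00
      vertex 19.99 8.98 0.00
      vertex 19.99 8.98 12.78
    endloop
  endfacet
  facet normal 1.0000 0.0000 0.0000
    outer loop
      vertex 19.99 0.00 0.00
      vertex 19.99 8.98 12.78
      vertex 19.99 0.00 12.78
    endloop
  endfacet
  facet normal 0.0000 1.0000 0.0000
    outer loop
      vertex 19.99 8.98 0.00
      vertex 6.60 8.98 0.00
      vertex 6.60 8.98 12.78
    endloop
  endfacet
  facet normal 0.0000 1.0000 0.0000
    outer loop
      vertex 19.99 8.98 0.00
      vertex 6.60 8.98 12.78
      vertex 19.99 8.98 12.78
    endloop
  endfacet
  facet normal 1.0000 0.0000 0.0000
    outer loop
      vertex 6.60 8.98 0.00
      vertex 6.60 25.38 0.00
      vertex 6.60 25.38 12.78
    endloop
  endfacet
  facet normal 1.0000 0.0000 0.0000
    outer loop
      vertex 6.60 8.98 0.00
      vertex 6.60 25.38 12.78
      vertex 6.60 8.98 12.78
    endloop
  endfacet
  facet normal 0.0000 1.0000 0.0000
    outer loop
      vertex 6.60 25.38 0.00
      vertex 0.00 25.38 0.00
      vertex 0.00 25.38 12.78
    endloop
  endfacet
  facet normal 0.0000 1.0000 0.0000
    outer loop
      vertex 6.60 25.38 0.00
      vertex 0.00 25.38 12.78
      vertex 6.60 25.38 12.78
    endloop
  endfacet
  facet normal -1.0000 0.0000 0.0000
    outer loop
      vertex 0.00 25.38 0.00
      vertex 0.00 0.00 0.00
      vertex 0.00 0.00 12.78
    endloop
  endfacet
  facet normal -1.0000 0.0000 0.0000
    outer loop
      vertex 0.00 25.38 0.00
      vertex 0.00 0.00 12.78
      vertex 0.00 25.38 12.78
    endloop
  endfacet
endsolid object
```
; perimeter-only toolpath
G21 ; units = mm
G90 ; absolute positioning
G28 ; home
; layer 1
G0 Z2.13
G0 X0.00 Y0.00
G1 X19.99 Y0.00
G1 X19.99 Y8.98
G1 X6.60 Y8.98
G1 X6.60 Y25.38
G1 X0.00 Y25.38
G1 X0.00 Y0.00
; layer 2
G0 Z4.26
G0 X0.00 Y0.00
G1 X19.99 Y0.00
G1 X19.99 Y8.98
G1 X6.60 Y8.98
G1 X6.60 Y25.38
G1 X0.00 Y25.38
G1 X0.00 Y0.00
; layer 3
G0 Z6.39
G0 X0.00 Y0.00
G1 X19.99 Y0.00
G1 X19.99 Y8.98
G1 X6.60 Y8.98
G1 X6.60 Y25.38
G1 X0.00 Y25.38
G1 X0.00 Y0.00
; layer 4
G0 Z8.52
G0 X0.00 Y0.00
G1 X19.99 Y0.00
G1 X19.99 Y8.98
G1 X6.60 Y8.98
G1 X6.60 Y25.38
G1 X0.00 Y25.38
G1 X0.00 Y0.00
; layer 5
G0 Z10.65
G0 X0.00 Y0.00
G1 X19.99 Y0.00
G1 X19.99 Y8.98
G1 X6.60 Y8.98
G1 X6.60 Y25.38
G1 X0.00 Y25.38
G1 X0.00 Y0.00
; layer 6
G0 Z12.78
G0 X0.00 Y0.00
G1 X19.99 Y0.00
G1 X19.99 Y8.98
G1 X6.60 Y8.98
G1 X6.60 Y25.38
G1 X0.00 Y25.38
G1 X0.00 Y0.00
M2 ; end

The solid is an L-shaped prism: outer 20 × 25.4 mm, arm thicknesses ≈ 8.98 mm (horizontal) and 6.6 mm (vertical), extruded 12.8 mm in z. Slicing at Δz = 2.13 mm — 6 equal slices spanning the solid's height, so layer i sits at z = i·h/6 — gives 6 non-empty perimeters. Each is a 6-segment closed polygon; G0 lifts to the layer z and rapids to the start vertex, then G1 traces the edges.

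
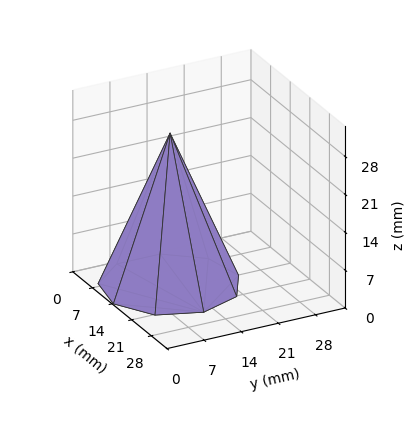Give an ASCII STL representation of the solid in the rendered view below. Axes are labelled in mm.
Reading the render: the shape is a regular 9-sided pyramid, base circumscribed radius ≈ 12 mm, apex at z ≈ 28 mm (dimensions read to the nearest mm from the axis ticks). For the STL, each face is triangulated and given an outward normal.

solid part
  facet normal 0.0000 0.0000 -1.0000
    outer loop
      vertex 14.1 23.8 0.0
      vertex 21.2 19.7 0.0
      vertex 24.0 12.0 0.0
    endloop
  endfacet
  facet normal 0.0000 0.0000 -1.0000
    outer loop
      vertex 6.0 22.4 0.0
      vertex 14.1 23.8 0.0
      vertex 24.0 12.0 0.0
    endloop
  endfacet
  facet normal 0.0000 0.0000 -1.0000
    outer loop
      vertex 0.7 16.1 0.0
      vertex 6.0 22.4 0.0
      vertex 24.0 12.0 0.0
    endloop
  endfacet
  facet normal 0.0000 0.0000 -1.0000
    outer loop
      vertex 0.7 7.9 0.0
      vertex 0.7 16.1 0.0
      vertex 24.0 12.0 0.0
    endloop
  endfacet
  facet normal 0.0000 0.0000 -1.0000
    outer loop
      vertex 6.0 1.6 0.0
      vertex 0.7 7.9 0.0
      vertex 24.0 12.0 0.0
    endloop
  endfacet
  facet normal 0.0000 0.0000 -1.0000
    outer loop
      vertex 14.1 0.2 0.0
      vertex 6.0 1.6 0.0
      vertex 24.0 12.0 0.0
    endloop
  endfacet
  facet normal 0.0000 0.0000 -1.0000
    outer loop
      vertex 21.2 4.3 0.0
      vertex 14.1 0.2 0.0
      vertex 24.0 12.0 0.0
    endloop
  endfacet
  facet normal 0.8717 0.3170 0.3736
    outer loop
      vertex 24.0 12.0 0.0
      vertex 21.2 19.7 0.0
      vertex 12.0 12.0 28.0
    endloop
  endfacet
  facet normal 0.4639 0.8034 0.3734
    outer loop
      vertex 21.2 19.7 0.0
      vertex 14.1 23.8 0.0
      vertex 12.0 12.0 28.0
    endloop
  endfacet
  facet normal -0.1580 0.9141 0.3734
    outer loop
      vertex 14.1 23.8 0.0
      vertex 6.0 22.4 0.0
      vertex 12.0 12.0 28.0
    endloop
  endfacet
  facet normal -0.7097 0.5971 0.3739
    outer loop
      vertex 6.0 22.4 0.0
      vertex 0.7 16.1 0.0
      vertex 12.0 12.0 28.0
    endloop
  endfacet
  facet normal -0.9273 0.0000 0.3742
    outer loop
      vertex 0.7 16.1 0.0
      vertex 0.7 7.9 0.0
      vertex 12.0 12.0 28.0
    endloop
  endfacet
  facet normal -0.7097 -0.5971 0.3739
    outer loop
      vertex 0.7 7.9 0.0
      vertex 6.0 1.6 0.0
      vertex 12.0 12.0 28.0
    endloop
  endfacet
  facet normal -0.1580 -0.9141 0.3734
    outer loop
      vertex 6.0 1.6 0.0
      vertex 14.1 0.2 0.0
      vertex 12.0 12.0 28.0
    endloop
  endfacet
  facet normal 0.4639 -0.8034 0.3734
    outer loop
      vertex 14.1 0.2 0.0
      vertex 21.2 4.3 0.0
      vertex 12.0 12.0 28.0
    endloop
  endfacet
  facet normal 0.8717 -0.3170 0.3736
    outer loop
      vertex 21.2 4.3 0.0
      vertex 24.0 12.0 0.0
      vertex 12.0 12.0 28.0
    endloop
  endfacet
endsolid part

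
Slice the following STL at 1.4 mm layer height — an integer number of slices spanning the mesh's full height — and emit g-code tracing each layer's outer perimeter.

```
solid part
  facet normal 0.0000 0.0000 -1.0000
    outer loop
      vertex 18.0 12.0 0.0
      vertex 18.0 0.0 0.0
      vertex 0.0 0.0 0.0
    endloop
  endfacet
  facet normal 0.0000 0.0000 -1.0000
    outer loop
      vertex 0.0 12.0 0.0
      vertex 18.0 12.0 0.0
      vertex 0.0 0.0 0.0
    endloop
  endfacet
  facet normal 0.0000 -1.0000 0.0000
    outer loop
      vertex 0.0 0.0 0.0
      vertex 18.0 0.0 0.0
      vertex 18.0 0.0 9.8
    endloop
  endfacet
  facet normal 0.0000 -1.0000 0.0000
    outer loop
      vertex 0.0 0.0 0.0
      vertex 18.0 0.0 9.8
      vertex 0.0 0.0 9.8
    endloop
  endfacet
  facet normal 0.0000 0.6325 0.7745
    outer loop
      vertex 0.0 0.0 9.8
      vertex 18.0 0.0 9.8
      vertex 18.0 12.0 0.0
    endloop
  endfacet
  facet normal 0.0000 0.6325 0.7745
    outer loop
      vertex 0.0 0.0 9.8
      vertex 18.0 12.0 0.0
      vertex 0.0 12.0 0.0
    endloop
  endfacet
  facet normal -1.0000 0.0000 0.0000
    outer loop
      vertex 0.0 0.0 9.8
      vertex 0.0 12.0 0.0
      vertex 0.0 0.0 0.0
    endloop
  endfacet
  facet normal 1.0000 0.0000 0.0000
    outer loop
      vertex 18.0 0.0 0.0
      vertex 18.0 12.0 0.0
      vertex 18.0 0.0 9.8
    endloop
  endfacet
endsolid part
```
; perimeter-only toolpath
G21 ; units = mm
G90 ; absolute positioning
G28 ; home
; layer 1
G0 Z1.4
G0 X0.0 Y0.0
G1 X18.0 Y0.0
G1 X18.0 Y10.3
G1 X0.0 Y10.3
G1 X0.0 Y0.0
; layer 2
G0 Z2.8
G0 X0.0 Y0.0
G1 X18.0 Y0.0
G1 X18.0 Y8.6
G1 X0.0 Y8.6
G1 X0.0 Y0.0
; layer 3
G0 Z4.2
G0 X0.0 Y0.0
G1 X18.0 Y0.0
G1 X18.0 Y6.9
G1 X0.0 Y6.9
G1 X0.0 Y0.0
; layer 4
G0 Z5.6
G0 X0.0 Y0.0
G1 X18.0 Y0.0
G1 X18.0 Y5.1
G1 X0.0 Y5.1
G1 X0.0 Y0.0
; layer 5
G0 Z7.0
G0 X0.0 Y0.0
G1 X18.0 Y0.0
G1 X18.0 Y3.4
G1 X0.0 Y3.4
G1 X0.0 Y0.0
; layer 6
G0 Z8.4
G0 X0.0 Y0.0
G1 X18.0 Y0.0
G1 X18.0 Y1.7
G1 X0.0 Y1.7
G1 X0.0 Y0.0
M2 ; end

The solid is a wedge (ramp): 18 × 12 mm base, rising to 9.8 mm along the y=0 edge and sloping linearly to z=0 at y=12. Slicing at Δz = 1.4 mm — 7 equal slices spanning the solid's height, so layer i sits at z = i·h/7 — gives 6 non-empty perimeters. Each is a 4-segment closed polygon; G0 lifts to the layer z and rapids to the start vertex, then G1 traces the edges. The cross-section shrinks linearly with z (the slice at the apex is degenerate and omitted).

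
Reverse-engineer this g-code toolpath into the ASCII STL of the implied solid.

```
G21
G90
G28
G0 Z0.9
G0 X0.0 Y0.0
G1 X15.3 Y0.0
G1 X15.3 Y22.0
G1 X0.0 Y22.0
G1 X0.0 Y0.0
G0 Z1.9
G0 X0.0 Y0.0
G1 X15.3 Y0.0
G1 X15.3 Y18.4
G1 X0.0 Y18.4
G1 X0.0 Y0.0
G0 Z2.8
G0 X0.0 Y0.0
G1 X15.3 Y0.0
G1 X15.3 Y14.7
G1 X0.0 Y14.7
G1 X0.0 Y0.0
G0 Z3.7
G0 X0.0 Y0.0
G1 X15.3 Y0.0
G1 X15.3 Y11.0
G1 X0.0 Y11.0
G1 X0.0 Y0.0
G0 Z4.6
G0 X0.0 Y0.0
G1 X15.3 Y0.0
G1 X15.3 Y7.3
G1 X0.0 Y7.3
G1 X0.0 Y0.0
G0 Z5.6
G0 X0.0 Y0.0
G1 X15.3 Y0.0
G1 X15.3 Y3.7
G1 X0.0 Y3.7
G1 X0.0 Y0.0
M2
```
solid part
  facet normal 0.0000 0.0000 -1.0000
    outer loop
      vertex 15.3 25.7 0.0
      vertex 15.3 0.0 0.0
      vertex 0.0 0.0 0.0
    endloop
  endfacet
  facet normal 0.0000 0.0000 -1.0000
    outer loop
      vertex 0.0 25.7 0.0
      vertex 15.3 25.7 0.0
      vertex 0.0 0.0 0.0
    endloop
  endfacet
  facet normal 0.0000 -1.0000 0.0000
    outer loop
      vertex 0.0 0.0 0.0
      vertex 15.3 0.0 0.0
      vertex 15.3 0.0 6.5
    endloop
  endfacet
  facet normal 0.0000 -1.0000 0.0000
    outer loop
      vertex 0.0 0.0 0.0
      vertex 15.3 0.0 6.5
      vertex 0.0 0.0 6.5
    endloop
  endfacet
  facet normal 0.0000 0.2452 0.9695
    outer loop
      vertex 0.0 0.0 6.5
      vertex 15.3 0.0 6.5
      vertex 15.3 25.7 0.0
    endloop
  endfacet
  facet normal 0.0000 0.2452 0.9695
    outer loop
      vertex 0.0 0.0 6.5
      vertex 15.3 25.7 0.0
      vertex 0.0 25.7 0.0
    endloop
  endfacet
  facet normal -1.0000 0.0000 0.0000
    outer loop
      vertex 0.0 0.0 6.5
      vertex 0.0 25.7 0.0
      vertex 0.0 0.0 0.0
    endloop
  endfacet
  facet normal 1.0000 0.0000 0.0000
    outer loop
      vertex 15.3 0.0 0.0
      vertex 15.3 25.7 0.0
      vertex 15.3 0.0 6.5
    endloop
  endfacet
endsolid part

The G0 Z moves step by Δz≈0.9 mm. The G1 loops shrink linearly with z, so the solid tapers from its base footprint up to z≈6.5. Closing with a flat bottom cap and the tapered top and triangulating gives 8 facets — a wedge (ramp): 15.3 × 25.7 mm base, rising to 6.5 mm along the y=0 edge and sloping linearly to z=0 at y=25.7.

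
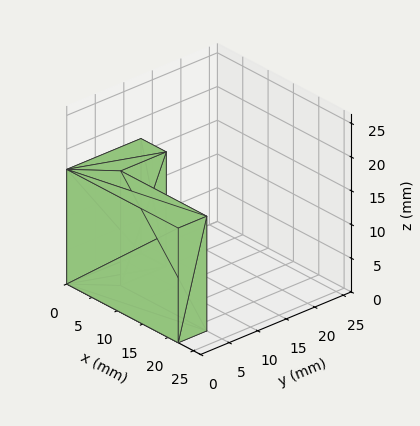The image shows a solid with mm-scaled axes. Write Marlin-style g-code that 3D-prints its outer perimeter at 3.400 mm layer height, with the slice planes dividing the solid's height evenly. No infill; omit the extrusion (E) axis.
Reading the render: the shape is an L-shaped prism: outer 22 × 13 mm, arm thicknesses ≈ 5 mm (horizontal) and 5 mm (vertical), extruded 17 mm in z (dimensions read to the nearest mm from the axis ticks). For the g-code, the solid's height is divided into equal slices at the stated Δz and each level perimeter traced with G1 moves after a G0 lift.

; perimeter-only toolpath
G21 ; units = mm
G90 ; absolute positioning
G28 ; home
; layer 1
G0 Z3.400
G0 X0.000 Y0.000
G1 X22.000 Y0.000
G1 X22.000 Y5.000
G1 X5.000 Y5.000
G1 X5.000 Y13.000
G1 X0.000 Y13.000
G1 X0.000 Y0.000
; layer 2
G0 Z6.800
G0 X0.000 Y0.000
G1 X22.000 Y0.000
G1 X22.000 Y5.000
G1 X5.000 Y5.000
G1 X5.000 Y13.000
G1 X0.000 Y13.000
G1 X0.000 Y0.000
; layer 3
G0 Z10.200
G0 X0.000 Y0.000
G1 X22.000 Y0.000
G1 X22.000 Y5.000
G1 X5.000 Y5.000
G1 X5.000 Y13.000
G1 X0.000 Y13.000
G1 X0.000 Y0.000
; layer 4
G0 Z13.600
G0 X0.000 Y0.000
G1 X22.000 Y0.000
G1 X22.000 Y5.000
G1 X5.000 Y5.000
G1 X5.000 Y13.000
G1 X0.000 Y13.000
G1 X0.000 Y0.000
; layer 5
G0 Z17.000
G0 X0.000 Y0.000
G1 X22.000 Y0.000
G1 X22.000 Y5.000
G1 X5.000 Y5.000
G1 X5.000 Y13.000
G1 X0.000 Y13.000
G1 X0.000 Y0.000
M2 ; end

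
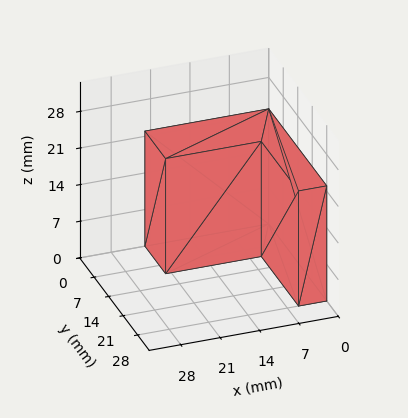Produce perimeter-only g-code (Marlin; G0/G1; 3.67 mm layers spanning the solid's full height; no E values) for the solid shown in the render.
Reading the render: the shape is an L-shaped prism: outer 22 × 28 mm, arm thicknesses ≈ 10 mm (horizontal) and 5 mm (vertical), extruded 22 mm in z (dimensions read to the nearest mm from the axis ticks). For the g-code, the solid's height is divided into equal slices at the stated Δz and each level perimeter traced with G1 moves after a G0 lift.

; perimeter-only toolpath
G21 ; units = mm
G90 ; absolute positioning
G28 ; home
; layer 1
G0 Z3.67
G0 X0.00 Y0.00
G1 X22.00 Y0.00
G1 X22.00 Y10.00
G1 X5.00 Y10.00
G1 X5.00 Y28.00
G1 X0.00 Y28.00
G1 X0.00 Y0.00
; layer 2
G0 Z7.33
G0 X0.00 Y0.00
G1 X22.00 Y0.00
G1 X22.00 Y10.00
G1 X5.00 Y10.00
G1 X5.00 Y28.00
G1 X0.00 Y28.00
G1 X0.00 Y0.00
; layer 3
G0 Z11.00
G0 X0.00 Y0.00
G1 X22.00 Y0.00
G1 X22.00 Y10.00
G1 X5.00 Y10.00
G1 X5.00 Y28.00
G1 X0.00 Y28.00
G1 X0.00 Y0.00
; layer 4
G0 Z14.67
G0 X0.00 Y0.00
G1 X22.00 Y0.00
G1 X22.00 Y10.00
G1 X5.00 Y10.00
G1 X5.00 Y28.00
G1 X0.00 Y28.00
G1 X0.00 Y0.00
; layer 5
G0 Z18.33
G0 X0.00 Y0.00
G1 X22.00 Y0.00
G1 X22.00 Y10.00
G1 X5.00 Y10.00
G1 X5.00 Y28.00
G1 X0.00 Y28.00
G1 X0.00 Y0.00
; layer 6
G0 Z22.00
G0 X0.00 Y0.00
G1 X22.00 Y0.00
G1 X22.00 Y10.00
G1 X5.00 Y10.00
G1 X5.00 Y28.00
G1 X0.00 Y28.00
G1 X0.00 Y0.00
M2 ; end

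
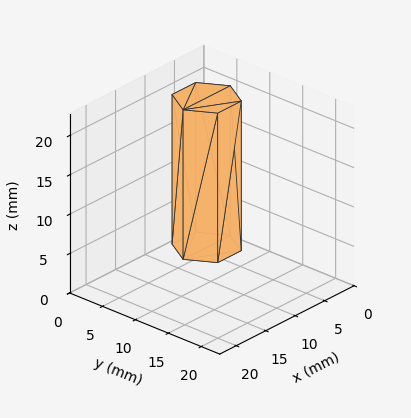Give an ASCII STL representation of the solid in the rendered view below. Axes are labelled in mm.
Reading the render: the shape is a regular 6-sided prism (a cylinder approximated with 6 flat sides), circumscribed radius ≈ 4 mm, height ≈ 19 mm (dimensions read to the nearest mm from the axis ticks). For the STL, each face is triangulated and given an outward normal.

solid part
  facet normal 0.0000 0.0000 -1.0000
    outer loop
      vertex 2.00 7.46 0.00
      vertex 6.00 7.46 0.00
      vertex 8.00 4.00 0.00
    endloop
  endfacet
  facet normal 0.0000 0.0000 -1.0000
    outer loop
      vertex 0.00 4.00 0.00
      vertex 2.00 7.46 0.00
      vertex 8.00 4.00 0.00
    endloop
  endfacet
  facet normal 0.0000 0.0000 -1.0000
    outer loop
      vertex 2.00 0.54 0.00
      vertex 0.00 4.00 0.00
      vertex 8.00 4.00 0.00
    endloop
  endfacet
  facet normal 0.0000 0.0000 -1.0000
    outer loop
      vertex 6.00 0.54 0.00
      vertex 2.00 0.54 0.00
      vertex 8.00 4.00 0.00
    endloop
  endfacet
  facet normal 0.0000 0.0000 1.0000
    outer loop
      vertex 8.00 4.00 19.00
      vertex 6.00 7.46 19.00
      vertex 2.00 7.46 19.00
    endloop
  endfacet
  facet normal 0.0000 0.0000 1.0000
    outer loop
      vertex 8.00 4.00 19.00
      vertex 2.00 7.46 19.00
      vertex 0.00 4.00 19.00
    endloop
  endfacet
  facet normal 0.0000 0.0000 1.0000
    outer loop
      vertex 8.00 4.00 19.00
      vertex 0.00 4.00 19.00
      vertex 2.00 0.54 19.00
    endloop
  endfacet
  facet normal 0.0000 0.0000 1.0000
    outer loop
      vertex 8.00 4.00 19.00
      vertex 2.00 0.54 19.00
      vertex 6.00 0.54 19.00
    endloop
  endfacet
  facet normal 0.8658 0.5004 0.0000
    outer loop
      vertex 8.00 4.00 0.00
      vertex 6.00 7.46 0.00
      vertex 6.00 7.46 19.00
    endloop
  endfacet
  facet normal 0.8658 0.5004 0.0000
    outer loop
      vertex 8.00 4.00 0.00
      vertex 6.00 7.46 19.00
      vertex 8.00 4.00 19.00
    endloop
  endfacet
  facet normal 0.0000 1.0000 0.0000
    outer loop
      vertex 6.00 7.46 0.00
      vertex 2.00 7.46 0.00
      vertex 2.00 7.46 19.00
    endloop
  endfacet
  facet normal 0.0000 1.0000 0.0000
    outer loop
      vertex 6.00 7.46 0.00
      vertex 2.00 7.46 19.00
      vertex 6.00 7.46 19.00
    endloop
  endfacet
  facet normal -0.8658 0.5004 0.0000
    outer loop
      vertex 2.00 7.46 0.00
      vertex 0.00 4.00 0.00
      vertex 0.00 4.00 19.00
    endloop
  endfacet
  facet normal -0.8658 0.5004 0.0000
    outer loop
      vertex 2.00 7.46 0.00
      vertex 0.00 4.00 19.00
      vertex 2.00 7.46 19.00
    endloop
  endfacet
  facet normal -0.8658 -0.5004 0.0000
    outer loop
      vertex 0.00 4.00 0.00
      vertex 2.00 0.54 0.00
      vertex 2.00 0.54 19.00
    endloop
  endfacet
  facet normal -0.8658 -0.5004 0.0000
    outer loop
      vertex 0.00 4.00 0.00
      vertex 2.00 0.54 19.00
      vertex 0.00 4.00 19.00
    endloop
  endfacet
  facet normal 0.0000 -1.0000 0.0000
    outer loop
      vertex 2.00 0.54 0.00
      vertex 6.00 0.54 0.00
      vertex 6.00 0.54 19.00
    endloop
  endfacet
  facet normal 0.0000 -1.0000 0.0000
    outer loop
      vertex 2.00 0.54 0.00
      vertex 6.00 0.54 19.00
      vertex 2.00 0.54 19.00
    endloop
  endfacet
  facet normal 0.8658 -0.5004 0.0000
    outer loop
      vertex 6.00 0.54 0.00
      vertex 8.00 4.00 0.00
      vertex 8.00 4.00 19.00
    endloop
  endfacet
  facet normal 0.8658 -0.5004 0.0000
    outer loop
      vertex 6.00 0.54 0.00
      vertex 8.00 4.00 19.00
      vertex 6.00 0.54 19.00
    endloop
  endfacet
endsolid part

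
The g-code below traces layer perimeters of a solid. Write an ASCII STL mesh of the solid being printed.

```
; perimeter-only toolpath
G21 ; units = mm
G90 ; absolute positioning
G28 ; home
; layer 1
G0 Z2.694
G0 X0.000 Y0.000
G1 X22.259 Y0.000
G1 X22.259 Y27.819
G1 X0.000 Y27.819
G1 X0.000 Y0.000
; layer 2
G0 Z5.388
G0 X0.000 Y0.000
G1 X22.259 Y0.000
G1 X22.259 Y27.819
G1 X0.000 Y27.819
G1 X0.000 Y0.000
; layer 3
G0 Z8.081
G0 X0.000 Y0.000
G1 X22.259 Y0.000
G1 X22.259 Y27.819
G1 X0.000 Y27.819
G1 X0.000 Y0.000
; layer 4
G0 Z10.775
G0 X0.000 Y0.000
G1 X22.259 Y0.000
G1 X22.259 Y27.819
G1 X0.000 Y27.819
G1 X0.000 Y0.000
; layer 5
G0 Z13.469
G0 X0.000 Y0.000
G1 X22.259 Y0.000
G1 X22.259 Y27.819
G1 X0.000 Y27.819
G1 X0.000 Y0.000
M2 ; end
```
solid part
  facet normal 0.0000 0.0000 -1.0000
    outer loop
      vertex 22.259 27.819 0.000
      vertex 22.259 0.000 0.000
      vertex 0.000 0.000 0.000
    endloop
  endfacet
  facet normal 0.0000 0.0000 -1.0000
    outer loop
      vertex 0.000 27.819 0.000
      vertex 22.259 27.819 0.000
      vertex 0.000 0.000 0.000
    endloop
  endfacet
  facet normal 0.0000 0.0000 1.0000
    outer loop
      vertex 0.000 0.000 13.469
      vertex 22.259 0.000 13.469
      vertex 22.259 27.819 13.469
    endloop
  endfacet
  facet normal 0.0000 0.0000 1.0000
    outer loop
      vertex 0.000 0.000 13.469
      vertex 22.259 27.819 13.469
      vertex 0.000 27.819 13.469
    endloop
  endfacet
  facet normal 0.0000 -1.0000 0.0000
    outer loop
      vertex 0.000 0.000 0.000
      vertex 22.259 0.000 0.000
      vertex 22.259 0.000 13.469
    endloop
  endfacet
  facet normal 0.0000 -1.0000 0.0000
    outer loop
      vertex 0.000 0.000 0.000
      vertex 22.259 0.000 13.469
      vertex 0.000 0.000 13.469
    endloop
  endfacet
  facet normal 0.0000 1.0000 0.0000
    outer loop
      vertex 22.259 27.819 13.469
      vertex 22.259 27.819 0.000
      vertex 0.000 27.819 0.000
    endloop
  endfacet
  facet normal 0.0000 1.0000 0.0000
    outer loop
      vertex 0.000 27.819 13.469
      vertex 22.259 27.819 13.469
      vertex 0.000 27.819 0.000
    endloop
  endfacet
  facet normal -1.0000 0.0000 0.0000
    outer loop
      vertex 0.000 27.819 13.469
      vertex 0.000 27.819 0.000
      vertex 0.000 0.000 0.000
    endloop
  endfacet
  facet normal -1.0000 0.0000 0.0000
    outer loop
      vertex 0.000 0.000 13.469
      vertex 0.000 27.819 13.469
      vertex 0.000 0.000 0.000
    endloop
  endfacet
  facet normal 1.0000 0.0000 0.0000
    outer loop
      vertex 22.259 0.000 0.000
      vertex 22.259 27.819 0.000
      vertex 22.259 27.819 13.469
    endloop
  endfacet
  facet normal 1.0000 0.0000 0.0000
    outer loop
      vertex 22.259 0.000 0.000
      vertex 22.259 27.819 13.469
      vertex 22.259 0.000 13.469
    endloop
  endfacet
endsolid part

The G0 Z moves step by Δz≈2.694 mm. Every layer's G1 loop is the same polygon, so the solid is a straight extrusion of it from z=0 to z≈13.5. Closing with flat bottom and top caps and triangulating gives 12 facets — a rectangular box, roughly 22.3 × 27.8 mm footprint and 13.5 mm tall.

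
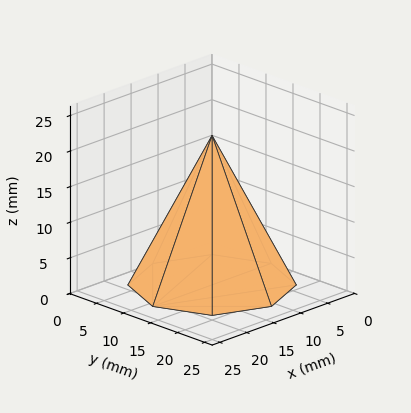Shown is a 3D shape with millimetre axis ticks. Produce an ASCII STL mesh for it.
Reading the render: the shape is a regular 8-sided pyramid, base circumscribed radius ≈ 11 mm, apex at z ≈ 21 mm (dimensions read to the nearest mm from the axis ticks). For the STL, each face is triangulated and given an outward normal.

solid part
  facet normal 0.0000 0.0000 -1.0000
    outer loop
      vertex 11.0 22.0 0.0
      vertex 18.8 18.8 0.0
      vertex 22.0 11.0 0.0
    endloop
  endfacet
  facet normal 0.0000 0.0000 -1.0000
    outer loop
      vertex 3.2 18.8 0.0
      vertex 11.0 22.0 0.0
      vertex 22.0 11.0 0.0
    endloop
  endfacet
  facet normal 0.0000 0.0000 -1.0000
    outer loop
      vertex 0.0 11.0 0.0
      vertex 3.2 18.8 0.0
      vertex 22.0 11.0 0.0
    endloop
  endfacet
  facet normal 0.0000 0.0000 -1.0000
    outer loop
      vertex 3.2 3.2 0.0
      vertex 0.0 11.0 0.0
      vertex 22.0 11.0 0.0
    endloop
  endfacet
  facet normal 0.0000 0.0000 -1.0000
    outer loop
      vertex 11.0 0.0 0.0
      vertex 3.2 3.2 0.0
      vertex 22.0 11.0 0.0
    endloop
  endfacet
  facet normal 0.0000 0.0000 -1.0000
    outer loop
      vertex 18.8 3.2 0.0
      vertex 11.0 0.0 0.0
      vertex 22.0 11.0 0.0
    endloop
  endfacet
  facet normal 0.8326 0.3416 0.4361
    outer loop
      vertex 22.0 11.0 0.0
      vertex 18.8 18.8 0.0
      vertex 11.0 11.0 21.0
    endloop
  endfacet
  facet normal 0.3416 0.8326 0.4361
    outer loop
      vertex 18.8 18.8 0.0
      vertex 11.0 22.0 0.0
      vertex 11.0 11.0 21.0
    endloop
  endfacet
  facet normal -0.3416 0.8326 0.4361
    outer loop
      vertex 11.0 22.0 0.0
      vertex 3.2 18.8 0.0
      vertex 11.0 11.0 21.0
    endloop
  endfacet
  facet normal -0.8326 0.3416 0.4361
    outer loop
      vertex 3.2 18.8 0.0
      vertex 0.0 11.0 0.0
      vertex 11.0 11.0 21.0
    endloop
  endfacet
  facet normal -0.8326 -0.3416 0.4361
    outer loop
      vertex 0.0 11.0 0.0
      vertex 3.2 3.2 0.0
      vertex 11.0 11.0 21.0
    endloop
  endfacet
  facet normal -0.3416 -0.8326 0.4361
    outer loop
      vertex 3.2 3.2 0.0
      vertex 11.0 0.0 0.0
      vertex 11.0 11.0 21.0
    endloop
  endfacet
  facet normal 0.3416 -0.8326 0.4361
    outer loop
      vertex 11.0 0.0 0.0
      vertex 18.8 3.2 0.0
      vertex 11.0 11.0 21.0
    endloop
  endfacet
  facet normal 0.8326 -0.3416 0.4361
    outer loop
      vertex 18.8 3.2 0.0
      vertex 22.0 11.0 0.0
      vertex 11.0 11.0 21.0
    endloop
  endfacet
endsolid part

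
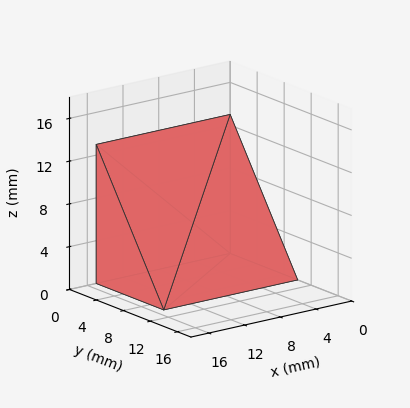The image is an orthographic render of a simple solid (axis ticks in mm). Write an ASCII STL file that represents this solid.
Reading the render: the shape is a wedge (ramp): 15 × 10 mm base, rising to 13 mm along the y=0 edge and sloping linearly to z=0 at y=10 (dimensions read to the nearest mm from the axis ticks). For the STL, each face is triangulated and given an outward normal.

solid part
  facet normal 0.0000 0.0000 -1.0000
    outer loop
      vertex 15.00 10.00 0.00
      vertex 15.00 0.00 0.00
      vertex 0.00 0.00 0.00
    endloop
  endfacet
  facet normal 0.0000 0.0000 -1.0000
    outer loop
      vertex 0.00 10.00 0.00
      vertex 15.00 10.00 0.00
      vertex 0.00 0.00 0.00
    endloop
  endfacet
  facet normal 0.0000 -1.0000 0.0000
    outer loop
      vertex 0.00 0.00 0.00
      vertex 15.00 0.00 0.00
      vertex 15.00 0.00 13.00
    endloop
  endfacet
  facet normal 0.0000 -1.0000 0.0000
    outer loop
      vertex 0.00 0.00 0.00
      vertex 15.00 0.00 13.00
      vertex 0.00 0.00 13.00
    endloop
  endfacet
  facet normal 0.0000 0.7926 0.6097
    outer loop
      vertex 0.00 0.00 13.00
      vertex 15.00 0.00 13.00
      vertex 15.00 10.00 0.00
    endloop
  endfacet
  facet normal 0.0000 0.7926 0.6097
    outer loop
      vertex 0.00 0.00 13.00
      vertex 15.00 10.00 0.00
      vertex 0.00 10.00 0.00
    endloop
  endfacet
  facet normal -1.0000 0.0000 0.0000
    outer loop
      vertex 0.00 0.00 13.00
      vertex 0.00 10.00 0.00
      vertex 0.00 0.00 0.00
    endloop
  endfacet
  facet normal 1.0000 0.0000 0.0000
    outer loop
      vertex 15.00 0.00 0.00
      vertex 15.00 10.00 0.00
      vertex 15.00 0.00 13.00
    endloop
  endfacet
endsolid part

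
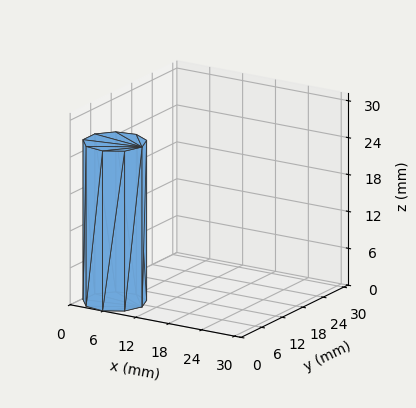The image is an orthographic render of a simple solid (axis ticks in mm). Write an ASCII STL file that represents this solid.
Reading the render: the shape is a regular 9-sided prism (a cylinder approximated with 9 flat sides), circumscribed radius ≈ 5 mm, height ≈ 26 mm (dimensions read to the nearest mm from the axis ticks). For the STL, each face is triangulated and given an outward normal.

solid part
  facet normal 0.0000 0.0000 -1.0000
    outer loop
      vertex 5.868 9.924 0.000
      vertex 8.830 8.214 0.000
      vertex 10.000 5.000 0.000
    endloop
  endfacet
  facet normal 0.0000 0.0000 -1.0000
    outer loop
      vertex 2.500 9.330 0.000
      vertex 5.868 9.924 0.000
      vertex 10.000 5.000 0.000
    endloop
  endfacet
  facet normal 0.0000 0.0000 -1.0000
    outer loop
      vertex 0.302 6.710 0.000
      vertex 2.500 9.330 0.000
      vertex 10.000 5.000 0.000
    endloop
  endfacet
  facet normal 0.0000 0.0000 -1.0000
    outer loop
      vertex 0.302 3.290 0.000
      vertex 0.302 6.710 0.000
      vertex 10.000 5.000 0.000
    endloop
  endfacet
  facet normal 0.0000 0.0000 -1.0000
    outer loop
      vertex 2.500 0.670 0.000
      vertex 0.302 3.290 0.000
      vertex 10.000 5.000 0.000
    endloop
  endfacet
  facet normal 0.0000 0.0000 -1.0000
    outer loop
      vertex 5.868 0.076 0.000
      vertex 2.500 0.670 0.000
      vertex 10.000 5.000 0.000
    endloop
  endfacet
  facet normal 0.0000 0.0000 -1.0000
    outer loop
      vertex 8.830 1.786 0.000
      vertex 5.868 0.076 0.000
      vertex 10.000 5.000 0.000
    endloop
  endfacet
  facet normal 0.0000 0.0000 1.0000
    outer loop
      vertex 10.000 5.000 26.000
      vertex 8.830 8.214 26.000
      vertex 5.868 9.924 26.000
    endloop
  endfacet
  facet normal 0.0000 0.0000 1.0000
    outer loop
      vertex 10.000 5.000 26.000
      vertex 5.868 9.924 26.000
      vertex 2.500 9.330 26.000
    endloop
  endfacet
  facet normal 0.0000 0.0000 1.0000
    outer loop
      vertex 10.000 5.000 26.000
      vertex 2.500 9.330 26.000
      vertex 0.302 6.710 26.000
    endloop
  endfacet
  facet normal 0.0000 0.0000 1.0000
    outer loop
      vertex 10.000 5.000 26.000
      vertex 0.302 6.710 26.000
      vertex 0.302 3.290 26.000
    endloop
  endfacet
  facet normal 0.0000 0.0000 1.0000
    outer loop
      vertex 10.000 5.000 26.000
      vertex 0.302 3.290 26.000
      vertex 2.500 0.670 26.000
    endloop
  endfacet
  facet normal 0.0000 0.0000 1.0000
    outer loop
      vertex 10.000 5.000 26.000
      vertex 2.500 0.670 26.000
      vertex 5.868 0.076 26.000
    endloop
  endfacet
  facet normal 0.0000 0.0000 1.0000
    outer loop
      vertex 10.000 5.000 26.000
      vertex 5.868 0.076 26.000
      vertex 8.830 1.786 26.000
    endloop
  endfacet
  facet normal 0.9397 0.3421 0.0000
    outer loop
      vertex 10.000 5.000 0.000
      vertex 8.830 8.214 0.000
      vertex 8.830 8.214 26.000
    endloop
  endfacet
  facet normal 0.9397 0.3421 0.0000
    outer loop
      vertex 10.000 5.000 0.000
      vertex 8.830 8.214 26.000
      vertex 10.000 5.000 26.000
    endloop
  endfacet
  facet normal 0.5000 0.8660 0.0000
    outer loop
      vertex 8.830 8.214 0.000
      vertex 5.868 9.924 0.000
      vertex 5.868 9.924 26.000
    endloop
  endfacet
  facet normal 0.5000 0.8660 0.0000
    outer loop
      vertex 8.830 8.214 0.000
      vertex 5.868 9.924 26.000
      vertex 8.830 8.214 26.000
    endloop
  endfacet
  facet normal -0.1737 0.9848 0.0000
    outer loop
      vertex 5.868 9.924 0.000
      vertex 2.500 9.330 0.000
      vertex 2.500 9.330 26.000
    endloop
  endfacet
  facet normal -0.1737 0.9848 0.0000
    outer loop
      vertex 5.868 9.924 0.000
      vertex 2.500 9.330 26.000
      vertex 5.868 9.924 26.000
    endloop
  endfacet
  facet normal -0.7661 0.6427 0.0000
    outer loop
      vertex 2.500 9.330 0.000
      vertex 0.302 6.710 0.000
      vertex 0.302 6.710 26.000
    endloop
  endfacet
  facet normal -0.7661 0.6427 0.0000
    outer loop
      vertex 2.500 9.330 0.000
      vertex 0.302 6.710 26.000
      vertex 2.500 9.330 26.000
    endloop
  endfacet
  facet normal -1.0000 0.0000 0.0000
    outer loop
      vertex 0.302 6.710 0.000
      vertex 0.302 3.290 0.000
      vertex 0.302 3.290 26.000
    endloop
  endfacet
  facet normal -1.0000 0.0000 0.0000
    outer loop
      vertex 0.302 6.710 0.000
      vertex 0.302 3.290 26.000
      vertex 0.302 6.710 26.000
    endloop
  endfacet
  facet normal -0.7661 -0.6427 0.0000
    outer loop
      vertex 0.302 3.290 0.000
      vertex 2.500 0.670 0.000
      vertex 2.500 0.670 26.000
    endloop
  endfacet
  facet normal -0.7661 -0.6427 0.0000
    outer loop
      vertex 0.302 3.290 0.000
      vertex 2.500 0.670 26.000
      vertex 0.302 3.290 26.000
    endloop
  endfacet
  facet normal -0.1737 -0.9848 0.0000
    outer loop
      vertex 2.500 0.670 0.000
      vertex 5.868 0.076 0.000
      vertex 5.868 0.076 26.000
    endloop
  endfacet
  facet normal -0.1737 -0.9848 0.0000
    outer loop
      vertex 2.500 0.670 0.000
      vertex 5.868 0.076 26.000
      vertex 2.500 0.670 26.000
    endloop
  endfacet
  facet normal 0.5000 -0.8660 0.0000
    outer loop
      vertex 5.868 0.076 0.000
      vertex 8.830 1.786 0.000
      vertex 8.830 1.786 26.000
    endloop
  endfacet
  facet normal 0.5000 -0.8660 0.0000
    outer loop
      vertex 5.868 0.076 0.000
      vertex 8.830 1.786 26.000
      vertex 5.868 0.076 26.000
    endloop
  endfacet
  facet normal 0.9397 -0.3421 0.0000
    outer loop
      vertex 8.830 1.786 0.000
      vertex 10.000 5.000 0.000
      vertex 10.000 5.000 26.000
    endloop
  endfacet
  facet normal 0.9397 -0.3421 0.0000
    outer loop
      vertex 8.830 1.786 0.000
      vertex 10.000 5.000 26.000
      vertex 8.830 1.786 26.000
    endloop
  endfacet
endsolid part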